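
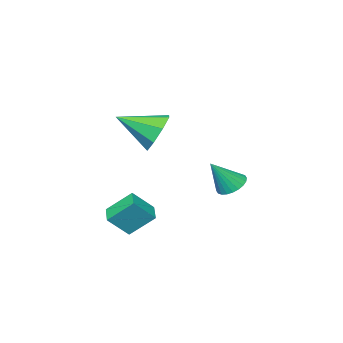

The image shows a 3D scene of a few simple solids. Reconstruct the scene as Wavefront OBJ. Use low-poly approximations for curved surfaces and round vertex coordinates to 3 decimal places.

v -4.363 3.29 -3.016
v -3.799 3.053 -3.466
v -3.417 2.97 -1.664
v -3.736 3.341 -3.442
v -3.769 3.622 -3.353
v -3.892 3.853 -3.212
v -4.086 3.997 -3.042
v -4.323 4.034 -2.867
v -4.566 3.958 -2.715
v -4.778 3.779 -2.609
v -4.927 3.527 -2.565
v -4.99 3.238 -2.589
v -4.957 2.957 -2.678
v -4.834 2.727 -2.819
v -4.639 2.582 -2.989
v -4.402 2.545 -3.164
v -4.16 2.622 -3.316
v -3.948 2.8 -3.422
v -0.435 3.002 0.787
v 0.045 3.8 1.315
v 0.735 1.738 1.633
v -0.59 3.488 1.727
v -1.135 2.892 1.589
v -1.269 2.361 0.98
v -0.915 2.205 0.259
v -0.28 2.516 -0.154
v 0.264 3.113 -0.016
v 0.399 3.644 0.593
v 0.486 2.146 -4.332
v 1.328 1.756 -3.408
v -0.206 2.989 -3.346
v 0.636 2.598 -2.422
v 1.084 2.902 -4.558
v 1.926 2.511 -3.634
v 0.392 3.744 -3.572
v 1.234 3.354 -2.648
f 2 1 4
f 2 4 3
f 4 1 5
f 4 5 3
f 5 1 6
f 5 6 3
f 6 1 7
f 6 7 3
f 7 1 8
f 7 8 3
f 8 1 9
f 8 9 3
f 9 1 10
f 9 10 3
f 10 1 11
f 10 11 3
f 11 1 12
f 11 12 3
f 12 1 13
f 12 13 3
f 13 1 14
f 13 14 3
f 14 1 15
f 14 15 3
f 15 1 16
f 15 16 3
f 16 1 17
f 16 17 3
f 17 1 18
f 17 18 3
f 18 1 2
f 18 2 3
f 20 19 22
f 20 22 21
f 22 19 23
f 22 23 21
f 23 19 24
f 23 24 21
f 24 19 25
f 24 25 21
f 25 19 26
f 25 26 21
f 26 19 27
f 26 27 21
f 27 19 28
f 27 28 21
f 28 19 20
f 28 20 21
f 30 32 29
f 33 30 29
f 29 32 31
f 31 33 29
f 30 36 32
f 34 30 33
f 34 36 30
f 32 36 31
f 35 33 31
f 31 36 35
f 35 34 33
f 36 34 35



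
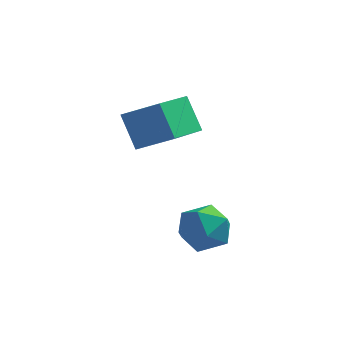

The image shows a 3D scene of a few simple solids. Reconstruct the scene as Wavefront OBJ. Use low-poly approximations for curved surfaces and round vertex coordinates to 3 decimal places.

v -3.274 1.374 3.611
v -3.9 -0.3 4.196
v -1.928 1.156 4.43
v -2.554 -0.517 5.015
v -2.646 0.717 2.405
v -3.272 -0.956 2.99
v -1.3 0.5 3.224
v -1.926 -1.174 3.809
v -0.502 -2.508 1.686
v 0.118 -2.601 0.896
v -1.338 -3.819 1.184
v -0.718 -3.912 0.394
v -0.378 -4.097 1.326
v 0.138 -3.287 1.636
v -1.358 -3.133 0.444
v -0.842 -2.323 0.754
v -0.411 -2.988 0.128
v 0.195 -3.583 0.673
v -1.415 -2.837 1.407
v -0.809 -3.432 1.952
f 2 4 1
f 5 2 1
f 1 4 3
f 3 5 1
f 2 8 4
f 6 2 5
f 6 8 2
f 4 8 3
f 7 5 3
f 3 8 7
f 7 6 5
f 8 6 7
f 9 20 14
f 9 14 10
f 9 10 16
f 9 16 19
f 9 19 20
f 10 14 18
f 14 20 13
f 20 19 11
f 19 16 15
f 16 10 17
f 12 18 13
f 12 13 11
f 12 11 15
f 12 15 17
f 12 17 18
f 13 18 14
f 11 13 20
f 15 11 19
f 17 15 16
f 18 17 10



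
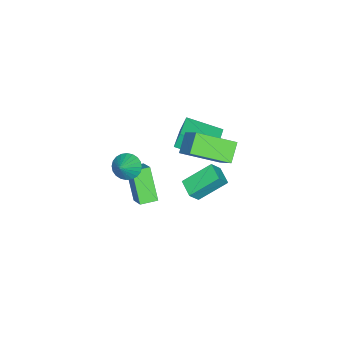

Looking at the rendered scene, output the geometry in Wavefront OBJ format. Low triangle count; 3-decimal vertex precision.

v -0.073 -3.171 -0.103
v 0.395 -3.543 -0.62
v 0.913 -3.049 0.703
v 0.43 -3.25 -0.707
v 0.389 -2.944 -0.703
v 0.278 -2.673 -0.607
v 0.113 -2.478 -0.435
v -0.081 -2.388 -0.212
v -0.273 -2.418 0.027
v -0.434 -2.562 0.247
v -0.541 -2.798 0.413
v -0.577 -3.092 0.5
v -0.535 -3.397 0.496
v -0.424 -3.668 0.4
v -0.259 -3.863 0.228
v -0.066 -3.953 0.005
v 0.126 -3.924 -0.234
v 0.288 -3.78 -0.454
v -3.863 -2.094 0.057
v -4.101 -1.855 1.031
v -4.316 -0.211 -0.516
v -4.554 0.028 0.457
v -2.206 -1.608 0.343
v -2.444 -1.369 1.316
v -2.659 0.275 -0.231
v -2.897 0.514 0.743
v -2.851 0.702 -1
v -2.339 0.441 -0.294
v -2.159 1.474 -1.217
v -1.647 1.214 -0.511
v -1.893 -0.474 -2.129
v -1.381 -0.734 -1.423
v -1.201 0.299 -2.346
v -0.689 0.038 -1.64
v -1.05 -0.725 1.283
v -1.995 -0.862 2.074
v -1.983 1.075 0.481
v -2.928 0.937 1.272
v -0.112 0.343 2.588
v -1.057 0.205 3.379
v -1.045 2.142 1.786
v -1.99 2.005 2.577
v -2.623 -3.14 -5.1
v -3.451 -4.035 -3.378
v -1.812 -2.323 -4.286
v -2.641 -3.218 -2.564
v -1.919 -3.822 -5.116
v -2.748 -4.717 -3.394
v -1.109 -3.005 -4.302
v -1.937 -3.9 -2.58
f 2 1 4
f 2 4 3
f 4 1 5
f 4 5 3
f 5 1 6
f 5 6 3
f 6 1 7
f 6 7 3
f 7 1 8
f 7 8 3
f 8 1 9
f 8 9 3
f 9 1 10
f 9 10 3
f 10 1 11
f 10 11 3
f 11 1 12
f 11 12 3
f 12 1 13
f 12 13 3
f 13 1 14
f 13 14 3
f 14 1 15
f 14 15 3
f 15 1 16
f 15 16 3
f 16 1 17
f 16 17 3
f 17 1 18
f 17 18 3
f 18 1 2
f 18 2 3
f 20 22 19
f 23 20 19
f 19 22 21
f 21 23 19
f 20 26 22
f 24 20 23
f 24 26 20
f 22 26 21
f 25 23 21
f 21 26 25
f 25 24 23
f 26 24 25
f 28 30 27
f 31 28 27
f 27 30 29
f 29 31 27
f 28 34 30
f 32 28 31
f 32 34 28
f 30 34 29
f 33 31 29
f 29 34 33
f 33 32 31
f 34 32 33
f 36 38 35
f 39 36 35
f 35 38 37
f 37 39 35
f 36 42 38
f 40 36 39
f 40 42 36
f 38 42 37
f 41 39 37
f 37 42 41
f 41 40 39
f 42 40 41
f 44 46 43
f 47 44 43
f 43 46 45
f 45 47 43
f 44 50 46
f 48 44 47
f 48 50 44
f 46 50 45
f 49 47 45
f 45 50 49
f 49 48 47
f 50 48 49



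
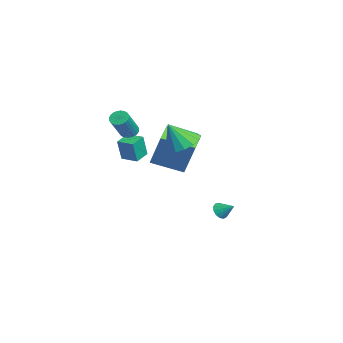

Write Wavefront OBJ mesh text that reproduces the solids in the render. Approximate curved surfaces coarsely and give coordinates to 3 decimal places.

v -0.464 2.995 -3.893
v -0.001 2.879 -4.204
v 0.064 3.645 -3.347
v -0.15 3.123 -4.351
v -0.399 3.326 -4.352
v -0.669 3.424 -4.207
v -0.873 3.385 -3.963
v -0.948 3.223 -3.696
v -0.869 2.988 -3.492
v -0.662 2.755 -3.415
v -0.392 2.598 -3.49
v -0.145 2.567 -3.692
v 0.001 2.672 -3.959
v 3.831 0.346 3.092
v 4.747 0.729 3.326
v 3.809 -0.426 4.448
v 4.4 1.077 3.519
v 3.901 1.23 3.597
v 3.383 1.145 3.54
v 2.985 0.847 3.363
v 2.814 0.414 3.114
v 2.915 -0.037 2.859
v 3.262 -0.385 2.666
v 3.762 -0.538 2.588
v 4.28 -0.453 2.644
v 4.678 -0.155 2.821
v 4.849 0.278 3.071
v -0.467 -0.47 0.879
v 0.214 0.01 2.883
v 0.048 1.262 0.29
v 0.729 1.741 2.293
v 0.871 -0.981 0.547
v 1.552 -0.502 2.55
v 1.386 0.75 -0.043
v 2.067 1.23 1.961
v -3.082 -1.6 1.311
v -2.627 -1.349 1.1
v -1.604 -2.01 2.519
v -2.058 -2.26 2.729
v -2.706 -1.192 1.23
v -1.683 -1.853 2.649
v -2.842 -1.097 1.372
v -1.819 -1.758 2.791
v -3.014 -1.079 1.505
v -1.991 -1.74 2.924
v -3.197 -1.139 1.608
v -2.174 -1.8 3.027
v -3.362 -1.27 1.666
v -2.339 -1.931 3.085
v -3.484 -1.451 1.67
v -2.461 -2.112 3.089
v -3.545 -1.655 1.619
v -2.522 -2.316 3.038
v -3.536 -1.85 1.521
v -2.513 -2.511 2.94
v -3.457 -2.007 1.391
v -2.434 -2.668 2.81
v -3.321 -2.102 1.249
v -2.298 -2.763 2.668
v -3.149 -2.12 1.116
v -2.126 -2.781 2.535
v -2.966 -2.06 1.013
v -1.943 -2.721 2.432
v -2.801 -1.929 0.955
v -1.778 -2.59 2.374
v -2.679 -1.748 0.951
v -1.656 -2.409 2.37
v -2.618 -1.544 1.002
v -1.595 -2.205 2.421
v -2.31 -2.117 -0.432
v -2.102 -2.367 0.93
v -3.029 -1.476 -0.205
v -2.821 -1.726 1.157
v -1.619 -1.354 -0.397
v -1.411 -1.604 0.965
v -2.338 -0.713 -0.17
v -2.13 -0.963 1.192
f 2 1 4
f 2 4 3
f 4 1 5
f 4 5 3
f 5 1 6
f 5 6 3
f 6 1 7
f 6 7 3
f 7 1 8
f 7 8 3
f 8 1 9
f 8 9 3
f 9 1 10
f 9 10 3
f 10 1 11
f 10 11 3
f 11 1 12
f 11 12 3
f 12 1 13
f 12 13 3
f 13 1 2
f 13 2 3
f 15 14 17
f 15 17 16
f 17 14 18
f 17 18 16
f 18 14 19
f 18 19 16
f 19 14 20
f 19 20 16
f 20 14 21
f 20 21 16
f 21 14 22
f 21 22 16
f 22 14 23
f 22 23 16
f 23 14 24
f 23 24 16
f 24 14 25
f 24 25 16
f 25 14 26
f 25 26 16
f 26 14 27
f 26 27 16
f 27 14 15
f 27 15 16
f 29 31 28
f 32 29 28
f 28 31 30
f 30 32 28
f 29 35 31
f 33 29 32
f 33 35 29
f 31 35 30
f 34 32 30
f 30 35 34
f 34 33 32
f 35 33 34
f 37 36 40
f 37 40 38
f 38 40 41
f 38 41 39
f 40 36 42
f 40 42 41
f 41 42 43
f 41 43 39
f 42 36 44
f 42 44 43
f 43 44 45
f 43 45 39
f 44 36 46
f 44 46 45
f 45 46 47
f 45 47 39
f 46 36 48
f 46 48 47
f 47 48 49
f 47 49 39
f 48 36 50
f 48 50 49
f 49 50 51
f 49 51 39
f 50 36 52
f 50 52 51
f 51 52 53
f 51 53 39
f 52 36 54
f 52 54 53
f 53 54 55
f 53 55 39
f 54 36 56
f 54 56 55
f 55 56 57
f 55 57 39
f 56 36 58
f 56 58 57
f 57 58 59
f 57 59 39
f 58 36 60
f 58 60 59
f 59 60 61
f 59 61 39
f 60 36 62
f 60 62 61
f 61 62 63
f 61 63 39
f 62 36 64
f 62 64 63
f 63 64 65
f 63 65 39
f 64 36 66
f 64 66 65
f 65 66 67
f 65 67 39
f 66 36 68
f 66 68 67
f 67 68 69
f 67 69 39
f 68 36 37
f 68 37 69
f 69 37 38
f 69 38 39
f 71 73 70
f 74 71 70
f 70 73 72
f 72 74 70
f 71 77 73
f 75 71 74
f 75 77 71
f 73 77 72
f 76 74 72
f 72 77 76
f 76 75 74
f 77 75 76



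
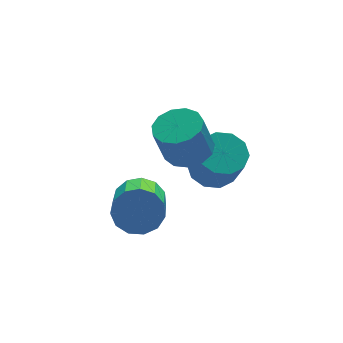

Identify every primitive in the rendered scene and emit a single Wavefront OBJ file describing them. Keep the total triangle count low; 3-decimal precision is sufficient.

v -0.81 -1.305 -0.236
v -0.046 -1.592 -0.388
v -0.066 -2.381 1.004
v -0.83 -2.095 1.156
v -0.002 -1.148 -0.135
v -0.021 -1.937 1.257
v -0.266 -0.764 0.079
v -0.285 -1.553 1.471
v -0.738 -0.587 0.173
v -0.757 -1.376 1.565
v -1.238 -0.684 0.111
v -1.257 -1.473 1.502
v -1.574 -1.019 -0.084
v -1.594 -1.808 1.308
v -1.619 -1.463 -0.337
v -1.638 -2.252 1.055
v -1.355 -1.847 -0.551
v -1.374 -2.636 0.841
v -0.883 -2.024 -0.645
v -0.902 -2.813 0.747
v -0.383 -1.927 -0.582
v -0.402 -2.716 0.809
v -3.667 -2.23 -0.025
v -3.444 -1.858 0.671
v -4.09 -3.358 1.681
v -4.313 -3.73 0.985
v -3.879 -1.727 0.587
v -4.525 -3.227 1.597
v -4.247 -1.756 0.309
v -4.893 -3.255 1.318
v -4.43 -1.935 -0.075
v -5.077 -3.435 0.934
v -4.372 -2.208 -0.444
v -5.018 -3.708 0.566
v -4.089 -2.488 -0.679
v -4.735 -3.988 0.331
v -3.673 -2.686 -0.706
v -4.319 -4.186 0.304
v -3.254 -2.74 -0.517
v -3.9 -4.239 0.492
v -2.967 -2.631 -0.172
v -3.613 -4.131 0.837
v -2.902 -2.395 0.22
v -3.548 -3.895 1.229
v -3.08 -2.107 0.534
v -3.726 -3.607 1.544
v -2.027 -2.202 1.851
v -1.291 -2.463 2.063
v -1.696 -2.519 3.402
v -2.433 -2.258 3.189
v -1.277 -2.008 2.086
v -1.682 -2.064 3.425
v -1.502 -1.614 2.034
v -1.907 -1.67 3.373
v -1.893 -1.407 1.925
v -2.299 -1.463 3.263
v -2.327 -1.452 1.791
v -2.733 -1.508 3.13
v -2.666 -1.735 1.677
v -3.072 -1.791 3.016
v -2.802 -2.167 1.617
v -3.208 -2.223 2.956
v -2.692 -2.61 1.632
v -3.098 -2.666 2.971
v -2.371 -2.923 1.716
v -2.777 -2.979 3.055
v -1.941 -3.007 1.843
v -2.346 -3.063 3.182
v -1.538 -2.836 1.972
v -1.944 -2.892 3.311
f 2 1 5
f 2 5 3
f 3 5 6
f 3 6 4
f 5 1 7
f 5 7 6
f 6 7 8
f 6 8 4
f 7 1 9
f 7 9 8
f 8 9 10
f 8 10 4
f 9 1 11
f 9 11 10
f 10 11 12
f 10 12 4
f 11 1 13
f 11 13 12
f 12 13 14
f 12 14 4
f 13 1 15
f 13 15 14
f 14 15 16
f 14 16 4
f 15 1 17
f 15 17 16
f 16 17 18
f 16 18 4
f 17 1 19
f 17 19 18
f 18 19 20
f 18 20 4
f 19 1 21
f 19 21 20
f 20 21 22
f 20 22 4
f 21 1 2
f 21 2 22
f 22 2 3
f 22 3 4
f 24 23 27
f 24 27 25
f 25 27 28
f 25 28 26
f 27 23 29
f 27 29 28
f 28 29 30
f 28 30 26
f 29 23 31
f 29 31 30
f 30 31 32
f 30 32 26
f 31 23 33
f 31 33 32
f 32 33 34
f 32 34 26
f 33 23 35
f 33 35 34
f 34 35 36
f 34 36 26
f 35 23 37
f 35 37 36
f 36 37 38
f 36 38 26
f 37 23 39
f 37 39 38
f 38 39 40
f 38 40 26
f 39 23 41
f 39 41 40
f 40 41 42
f 40 42 26
f 41 23 43
f 41 43 42
f 42 43 44
f 42 44 26
f 43 23 45
f 43 45 44
f 44 45 46
f 44 46 26
f 45 23 24
f 45 24 46
f 46 24 25
f 46 25 26
f 48 47 51
f 48 51 49
f 49 51 52
f 49 52 50
f 51 47 53
f 51 53 52
f 52 53 54
f 52 54 50
f 53 47 55
f 53 55 54
f 54 55 56
f 54 56 50
f 55 47 57
f 55 57 56
f 56 57 58
f 56 58 50
f 57 47 59
f 57 59 58
f 58 59 60
f 58 60 50
f 59 47 61
f 59 61 60
f 60 61 62
f 60 62 50
f 61 47 63
f 61 63 62
f 62 63 64
f 62 64 50
f 63 47 65
f 63 65 64
f 64 65 66
f 64 66 50
f 65 47 67
f 65 67 66
f 66 67 68
f 66 68 50
f 67 47 69
f 67 69 68
f 68 69 70
f 68 70 50
f 69 47 48
f 69 48 70
f 70 48 49
f 70 49 50



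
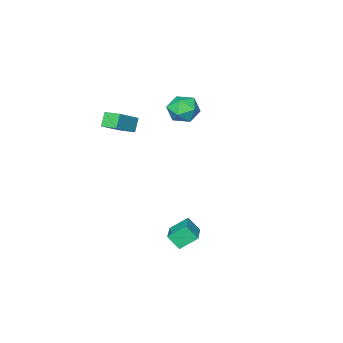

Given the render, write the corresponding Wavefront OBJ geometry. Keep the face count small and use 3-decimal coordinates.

v -0.86 3.325 -3.678
v -0.539 2.763 -2.916
v 0.17 4.375 -3.337
v 0.491 3.813 -2.574
v -0.071 2.787 -4.406
v 0.25 2.225 -3.643
v 0.959 3.837 -4.064
v 1.28 3.275 -3.302
v -4.356 -0.743 2.067
v -3.473 -0.542 1.671
v -3.707 -1.938 2.909
v -2.824 -1.737 2.513
v -3.236 -1.103 3.15
v -3.636 -0.365 2.63
v -3.544 -2.115 1.95
v -3.944 -1.377 1.43
v -2.971 -1.391 1.599
v -2.78 -0.765 2.34
v -4.4 -1.715 2.24
v -4.209 -1.089 2.981
v 0.801 -1.091 2.383
v 0.347 -1.363 3.135
v 0.529 -0.195 2.543
v 0.075 -0.467 3.295
v 2.205 -0.833 3.325
v 1.751 -1.105 4.077
v 1.933 0.063 3.485
v 1.479 -0.209 4.237
f 2 4 1
f 5 2 1
f 1 4 3
f 3 5 1
f 2 8 4
f 6 2 5
f 6 8 2
f 4 8 3
f 7 5 3
f 3 8 7
f 7 6 5
f 8 6 7
f 9 20 14
f 9 14 10
f 9 10 16
f 9 16 19
f 9 19 20
f 10 14 18
f 14 20 13
f 20 19 11
f 19 16 15
f 16 10 17
f 12 18 13
f 12 13 11
f 12 11 15
f 12 15 17
f 12 17 18
f 13 18 14
f 11 13 20
f 15 11 19
f 17 15 16
f 18 17 10
f 22 24 21
f 25 22 21
f 21 24 23
f 23 25 21
f 22 28 24
f 26 22 25
f 26 28 22
f 24 28 23
f 27 25 23
f 23 28 27
f 27 26 25
f 28 26 27



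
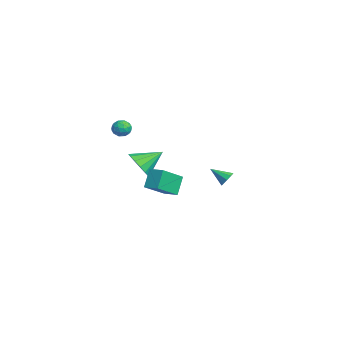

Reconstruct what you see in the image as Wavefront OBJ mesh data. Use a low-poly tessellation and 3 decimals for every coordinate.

v 1.491 3.1 -0.219
v 1.987 2.922 -0.028
v 0.929 2.24 0.439
v 1.846 3.192 0.205
v 1.539 3.419 0.24
v 1.21 3.497 0.06
v 1.012 3.389 -0.25
v 1.038 3.146 -0.545
v 1.276 2.882 -0.688
v 1.615 2.72 -0.611
v 1.895 2.736 -0.35
v 2.484 -0.502 0.976
v 3.249 -1.805 2.008
v 3.21 0.067 1.156
v 3.976 -1.236 2.188
v 3.104 -0.964 -0.068
v 3.87 -2.267 0.964
v 3.831 -0.395 0.112
v 4.596 -1.698 1.144
v -4.182 -1.51 2.342
v -3.58 -1.301 2.272
v -3.94 -2.379 1.828
v -3.338 -2.17 1.758
v -3.554 -2.337 2.338
v -3.704 -1.8 2.656
v -3.816 -1.88 1.444
v -3.966 -1.343 1.762
v -3.354 -1.53 1.717
v -3.192 -1.812 2.27
v -4.328 -1.868 1.83
v -4.166 -2.15 2.383
v -3.902 -1.33 2.352
v -3.618 -2.35 1.748
v -3.745 -2.449 2.089
v -3.391 -2.326 2.048
v -3.975 -1.623 2.578
v -3.621 -1.5 2.537
v -3.606 -2.108 2.576
v -3.899 -2.18 1.563
v -3.545 -2.057 1.522
v -4.129 -1.354 2.052
v -3.775 -1.231 2.011
v -3.914 -1.572 1.524
v -3.415 -1.341 1.985
v -3.273 -1.851 1.683
v -3.554 -1.681 1.498
v -3.642 -1.366 1.685
v -3.32 -1.507 2.31
v -3.178 -2.017 2.008
v -3.305 -2.116 2.349
v -3.393 -1.8 2.535
v -3.187 -1.641 1.984
v -4.342 -1.663 2.092
v -4.2 -2.173 1.79
v -4.127 -1.88 1.565
v -4.215 -1.564 1.751
v -4.247 -1.829 2.417
v -4.105 -2.339 2.115
v -3.878 -2.314 2.415
v -3.966 -1.999 2.602
v -4.333 -2.039 2.116
v -3.894 -0.815 -1.185
v -3.084 -0.421 -1.725
v -4.026 0.675 -0.295
v -3.525 -0.287 -2.014
v -4.064 -0.294 -2.081
v -4.558 -0.442 -1.908
v -4.874 -0.689 -1.541
v -4.927 -0.969 -1.079
v -4.704 -1.209 -0.645
v -4.264 -1.343 -0.356
v -3.724 -1.335 -0.289
v -3.23 -1.188 -0.462
v -2.914 -0.941 -0.829
v -2.861 -0.66 -1.291
f 2 1 4
f 2 4 3
f 4 1 5
f 4 5 3
f 5 1 6
f 5 6 3
f 6 1 7
f 6 7 3
f 7 1 8
f 7 8 3
f 8 1 9
f 8 9 3
f 9 1 10
f 9 10 3
f 10 1 11
f 10 11 3
f 11 1 2
f 11 2 3
f 13 15 12
f 16 13 12
f 12 15 14
f 14 16 12
f 13 19 15
f 17 13 16
f 17 19 13
f 15 19 14
f 18 16 14
f 14 19 18
f 18 17 16
f 19 17 18
f 20 57 36
f 57 31 60
f 36 60 25
f 57 60 36
f 20 36 32
f 36 25 37
f 32 37 21
f 36 37 32
f 20 32 41
f 32 21 42
f 41 42 27
f 32 42 41
f 20 41 53
f 41 27 56
f 53 56 30
f 41 56 53
f 20 53 57
f 53 30 61
f 57 61 31
f 53 61 57
f 21 37 48
f 37 25 51
f 48 51 29
f 37 51 48
f 25 60 38
f 60 31 59
f 38 59 24
f 60 59 38
f 31 61 58
f 61 30 54
f 58 54 22
f 61 54 58
f 30 56 55
f 56 27 43
f 55 43 26
f 56 43 55
f 27 42 47
f 42 21 44
f 47 44 28
f 42 44 47
f 23 49 35
f 49 29 50
f 35 50 24
f 49 50 35
f 23 35 33
f 35 24 34
f 33 34 22
f 35 34 33
f 23 33 40
f 33 22 39
f 40 39 26
f 33 39 40
f 23 40 45
f 40 26 46
f 45 46 28
f 40 46 45
f 23 45 49
f 45 28 52
f 49 52 29
f 45 52 49
f 24 50 38
f 50 29 51
f 38 51 25
f 50 51 38
f 22 34 58
f 34 24 59
f 58 59 31
f 34 59 58
f 26 39 55
f 39 22 54
f 55 54 30
f 39 54 55
f 28 46 47
f 46 26 43
f 47 43 27
f 46 43 47
f 29 52 48
f 52 28 44
f 48 44 21
f 52 44 48
f 63 62 65
f 63 65 64
f 65 62 66
f 65 66 64
f 66 62 67
f 66 67 64
f 67 62 68
f 67 68 64
f 68 62 69
f 68 69 64
f 69 62 70
f 69 70 64
f 70 62 71
f 70 71 64
f 71 62 72
f 71 72 64
f 72 62 73
f 72 73 64
f 73 62 74
f 73 74 64
f 74 62 75
f 74 75 64
f 75 62 63
f 75 63 64



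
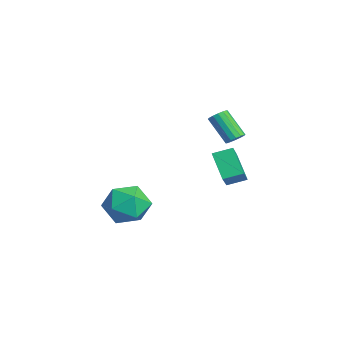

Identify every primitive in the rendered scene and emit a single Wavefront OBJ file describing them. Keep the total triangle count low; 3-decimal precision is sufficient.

v -0.623 4.002 0.584
v -0.259 4.142 0.928
v -1.193 3.538 2.16
v -1.557 3.398 1.816
v -0.422 4.355 0.909
v -1.356 3.751 2.141
v -0.639 4.473 0.802
v -1.573 3.869 2.035
v -0.852 4.466 0.638
v -1.786 3.862 1.87
v -1.004 4.334 0.458
v -1.937 3.73 1.691
v -1.053 4.113 0.313
v -1.986 3.509 1.545
v -0.987 3.862 0.24
v -1.921 3.258 1.472
v -0.824 3.649 0.259
v -1.758 3.045 1.491
v -0.607 3.531 0.365
v -1.541 2.927 1.598
v -0.394 3.538 0.53
v -1.328 2.934 1.762
v -0.243 3.67 0.709
v -1.176 3.066 1.942
v -0.194 3.891 0.855
v -1.127 3.287 2.087
v 2.173 -1.098 -1.41
v 3.072 -1.331 -2.152
v 2.768 -2.509 -0.248
v 3.667 -2.742 -0.99
v 3.658 -1.731 -0.365
v 3.29 -0.859 -1.084
v 2.55 -2.981 -1.316
v 2.182 -2.109 -2.035
v 3.305 -2.494 -2.094
v 3.99 -1.722 -1.506
v 1.85 -2.118 -0.894
v 2.535 -1.346 -0.306
v -0.546 3.569 -2.349
v -1.678 3.363 -1.194
v -0.394 4.536 -2.027
v -1.526 4.329 -0.872
v 0.546 3.071 -1.368
v -0.586 2.864 -0.213
v 0.698 4.037 -1.046
v -0.434 3.831 0.109
f 2 1 5
f 2 5 3
f 3 5 6
f 3 6 4
f 5 1 7
f 5 7 6
f 6 7 8
f 6 8 4
f 7 1 9
f 7 9 8
f 8 9 10
f 8 10 4
f 9 1 11
f 9 11 10
f 10 11 12
f 10 12 4
f 11 1 13
f 11 13 12
f 12 13 14
f 12 14 4
f 13 1 15
f 13 15 14
f 14 15 16
f 14 16 4
f 15 1 17
f 15 17 16
f 16 17 18
f 16 18 4
f 17 1 19
f 17 19 18
f 18 19 20
f 18 20 4
f 19 1 21
f 19 21 20
f 20 21 22
f 20 22 4
f 21 1 23
f 21 23 22
f 22 23 24
f 22 24 4
f 23 1 25
f 23 25 24
f 24 25 26
f 24 26 4
f 25 1 2
f 25 2 26
f 26 2 3
f 26 3 4
f 27 38 32
f 27 32 28
f 27 28 34
f 27 34 37
f 27 37 38
f 28 32 36
f 32 38 31
f 38 37 29
f 37 34 33
f 34 28 35
f 30 36 31
f 30 31 29
f 30 29 33
f 30 33 35
f 30 35 36
f 31 36 32
f 29 31 38
f 33 29 37
f 35 33 34
f 36 35 28
f 40 42 39
f 43 40 39
f 39 42 41
f 41 43 39
f 40 46 42
f 44 40 43
f 44 46 40
f 42 46 41
f 45 43 41
f 41 46 45
f 45 44 43
f 46 44 45



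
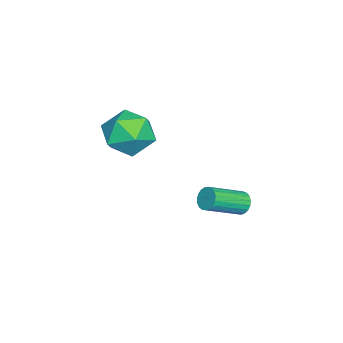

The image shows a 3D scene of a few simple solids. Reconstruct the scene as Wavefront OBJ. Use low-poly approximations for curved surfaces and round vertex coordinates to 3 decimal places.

v 1.014 -0.769 1.492
v 1.932 -1.334 2.041
v 0.048 -2.466 1.359
v 0.966 -3.031 1.908
v 0.276 -2.255 2.528
v 0.873 -1.207 2.61
v 1.107 -2.593 0.79
v 1.704 -1.545 0.872
v 1.989 -2.461 1.607
v 1.475 -2.253 2.681
v 0.505 -1.547 0.719
v -0.009 -1.339 1.793
v -1.376 2.138 -3.484
v -0.963 2.234 -3.88
v 0.168 1.039 -2.992
v -0.244 0.942 -2.596
v -0.914 2.403 -3.714
v 0.217 1.208 -2.827
v -0.945 2.526 -3.509
v 0.186 1.33 -2.621
v -1.051 2.582 -3.3
v 0.08 1.386 -2.412
v -1.213 2.561 -3.122
v -0.082 1.365 -2.234
v -1.403 2.467 -3.007
v -0.271 1.271 -2.119
v -1.588 2.316 -2.974
v -0.457 1.12 -2.086
v -1.736 2.134 -3.03
v -0.605 0.938 -2.142
v -1.822 1.953 -3.164
v -0.691 0.757 -2.276
v -1.831 1.804 -3.353
v -0.7 0.608 -2.465
v -1.761 1.712 -3.565
v -0.63 0.517 -2.677
v -1.625 1.695 -3.763
v -0.494 0.499 -2.875
v -1.445 1.754 -3.913
v -0.314 0.558 -3.025
v -1.253 1.879 -3.988
v -0.122 0.683 -3.101
v -1.083 2.049 -3.977
v 0.048 0.853 -3.089
f 1 12 6
f 1 6 2
f 1 2 8
f 1 8 11
f 1 11 12
f 2 6 10
f 6 12 5
f 12 11 3
f 11 8 7
f 8 2 9
f 4 10 5
f 4 5 3
f 4 3 7
f 4 7 9
f 4 9 10
f 5 10 6
f 3 5 12
f 7 3 11
f 9 7 8
f 10 9 2
f 14 13 17
f 14 17 15
f 15 17 18
f 15 18 16
f 17 13 19
f 17 19 18
f 18 19 20
f 18 20 16
f 19 13 21
f 19 21 20
f 20 21 22
f 20 22 16
f 21 13 23
f 21 23 22
f 22 23 24
f 22 24 16
f 23 13 25
f 23 25 24
f 24 25 26
f 24 26 16
f 25 13 27
f 25 27 26
f 26 27 28
f 26 28 16
f 27 13 29
f 27 29 28
f 28 29 30
f 28 30 16
f 29 13 31
f 29 31 30
f 30 31 32
f 30 32 16
f 31 13 33
f 31 33 32
f 32 33 34
f 32 34 16
f 33 13 35
f 33 35 34
f 34 35 36
f 34 36 16
f 35 13 37
f 35 37 36
f 36 37 38
f 36 38 16
f 37 13 39
f 37 39 38
f 38 39 40
f 38 40 16
f 39 13 41
f 39 41 40
f 40 41 42
f 40 42 16
f 41 13 43
f 41 43 42
f 42 43 44
f 42 44 16
f 43 13 14
f 43 14 44
f 44 14 15
f 44 15 16



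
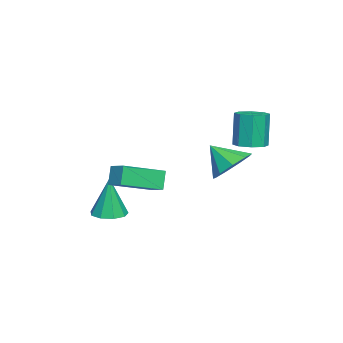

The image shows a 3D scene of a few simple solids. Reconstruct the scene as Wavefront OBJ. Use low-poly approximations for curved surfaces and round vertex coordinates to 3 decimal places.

v 2.621 -1.993 -1.72
v 3.159 -2.664 -1.706
v 2.599 -1.967 0.42
v 3.464 -2.161 -1.709
v 3.374 -1.579 -1.717
v 2.932 -1.192 -1.727
v 2.344 -1.179 -1.733
v 1.885 -1.548 -1.733
v 1.771 -2.125 -1.727
v 2.054 -2.64 -1.717
v 2.602 -2.853 -1.709
v 4.396 -1.54 0.77
v 3.92 -1.538 1.717
v 3.022 0.003 0.074
v 2.546 0.006 1.021
v 5.054 -0.806 1.099
v 4.578 -0.803 2.046
v 3.68 0.738 0.403
v 3.204 0.74 1.35
v 3.488 3.758 1.991
v 4.533 3.421 1.927
v 3.212 2.702 3.049
v 4.468 3.96 2.448
v 3.944 4.404 2.756
v 3.207 4.546 2.706
v 2.601 4.32 2.322
v 2.41 3.831 1.783
v 2.723 3.308 1.342
v 3.394 2.996 1.204
v 4.109 3.041 1.435
v -0.429 3.804 1.881
v 0.344 3.999 2.026
v 0.002 3.99 3.864
v -0.771 3.796 3.719
v -0.018 4.498 1.961
v -0.36 4.489 3.799
v -0.62 4.591 1.849
v -0.963 4.582 3.687
v -1.111 4.223 1.756
v -1.453 4.214 3.594
v -1.202 3.61 1.736
v -1.544 3.601 3.574
v -0.84 3.111 1.801
v -1.182 3.102 3.639
v -0.237 3.018 1.913
v -0.58 3.009 3.751
v 0.253 3.386 2.006
v -0.089 3.377 3.844
f 2 1 4
f 2 4 3
f 4 1 5
f 4 5 3
f 5 1 6
f 5 6 3
f 6 1 7
f 6 7 3
f 7 1 8
f 7 8 3
f 8 1 9
f 8 9 3
f 9 1 10
f 9 10 3
f 10 1 11
f 10 11 3
f 11 1 2
f 11 2 3
f 13 15 12
f 16 13 12
f 12 15 14
f 14 16 12
f 13 19 15
f 17 13 16
f 17 19 13
f 15 19 14
f 18 16 14
f 14 19 18
f 18 17 16
f 19 17 18
f 21 20 23
f 21 23 22
f 23 20 24
f 23 24 22
f 24 20 25
f 24 25 22
f 25 20 26
f 25 26 22
f 26 20 27
f 26 27 22
f 27 20 28
f 27 28 22
f 28 20 29
f 28 29 22
f 29 20 30
f 29 30 22
f 30 20 21
f 30 21 22
f 32 31 35
f 32 35 33
f 33 35 36
f 33 36 34
f 35 31 37
f 35 37 36
f 36 37 38
f 36 38 34
f 37 31 39
f 37 39 38
f 38 39 40
f 38 40 34
f 39 31 41
f 39 41 40
f 40 41 42
f 40 42 34
f 41 31 43
f 41 43 42
f 42 43 44
f 42 44 34
f 43 31 45
f 43 45 44
f 44 45 46
f 44 46 34
f 45 31 47
f 45 47 46
f 46 47 48
f 46 48 34
f 47 31 32
f 47 32 48
f 48 32 33
f 48 33 34



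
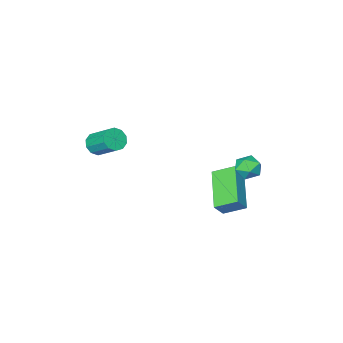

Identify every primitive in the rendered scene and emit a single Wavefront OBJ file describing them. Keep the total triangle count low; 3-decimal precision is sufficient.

v -2.268 0.49 -0.59
v -1.763 0.509 0.056
v -2.971 1.231 -0.063
v -2.466 1.251 0.583
v -1.214 2.109 -1.463
v -0.709 2.129 -0.817
v -1.917 2.851 -0.936
v -1.412 2.87 -0.29
v 3.442 -0.459 3.465
v 3.896 -0.633 3.799
v 3.692 0.425 4.629
v 3.238 0.599 4.295
v 4.025 -0.408 3.543
v 3.821 0.65 4.372
v 3.93 -0.202 3.257
v 3.726 0.856 4.087
v 3.649 -0.094 3.051
v 3.446 0.964 3.88
v 3.289 -0.126 3.003
v 3.086 0.932 3.833
v 2.988 -0.285 3.131
v 2.784 0.773 3.961
v 2.859 -0.51 3.388
v 2.655 0.548 4.217
v 2.954 -0.716 3.673
v 2.75 0.342 4.503
v 3.234 -0.824 3.88
v 3.031 0.234 4.709
v 3.594 -0.792 3.927
v 3.391 0.266 4.757
v -3.053 2.301 1.053
v -2.621 2.8 0.875
v -2.199 1.68 1.385
v -1.767 2.179 1.207
v -2.186 2.264 1.74
v -2.714 2.648 1.535
v -2.106 1.832 0.725
v -2.634 2.216 0.52
v -2.036 2.51 0.672
v -2.085 2.777 1.299
v -2.735 1.703 0.961
v -2.784 1.97 1.588
f 2 4 1
f 5 2 1
f 1 4 3
f 3 5 1
f 2 8 4
f 6 2 5
f 6 8 2
f 4 8 3
f 7 5 3
f 3 8 7
f 7 6 5
f 8 6 7
f 10 9 13
f 10 13 11
f 11 13 14
f 11 14 12
f 13 9 15
f 13 15 14
f 14 15 16
f 14 16 12
f 15 9 17
f 15 17 16
f 16 17 18
f 16 18 12
f 17 9 19
f 17 19 18
f 18 19 20
f 18 20 12
f 19 9 21
f 19 21 20
f 20 21 22
f 20 22 12
f 21 9 23
f 21 23 22
f 22 23 24
f 22 24 12
f 23 9 25
f 23 25 24
f 24 25 26
f 24 26 12
f 25 9 27
f 25 27 26
f 26 27 28
f 26 28 12
f 27 9 29
f 27 29 28
f 28 29 30
f 28 30 12
f 29 9 10
f 29 10 30
f 30 10 11
f 30 11 12
f 31 42 36
f 31 36 32
f 31 32 38
f 31 38 41
f 31 41 42
f 32 36 40
f 36 42 35
f 42 41 33
f 41 38 37
f 38 32 39
f 34 40 35
f 34 35 33
f 34 33 37
f 34 37 39
f 34 39 40
f 35 40 36
f 33 35 42
f 37 33 41
f 39 37 38
f 40 39 32



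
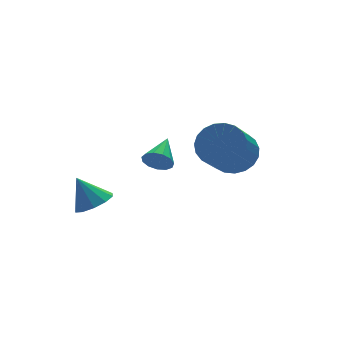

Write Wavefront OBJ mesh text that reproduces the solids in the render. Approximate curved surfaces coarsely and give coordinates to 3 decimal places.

v -0.552 -3.51 3.089
v -0.238 -3.561 2.569
v 0.352 -2.65 3.551
v -0.46 -3.303 2.523
v -0.711 -3.11 2.657
v -0.912 -3.045 2.928
v -0.998 -3.127 3.25
v -0.943 -3.331 3.522
v -0.763 -3.592 3.656
v -0.516 -3.826 3.61
v -0.281 -3.961 3.398
v -0.131 -3.952 3.089
v -0.115 -3.803 2.78
v -0.493 1.694 -2.238
v 0.247 2.152 -2.231
v -0.907 2.346 -1.022
v -0.119 2.433 -2.506
v -0.629 2.431 -2.679
v -1.086 2.149 -2.684
v -1.316 1.692 -2.518
v -1.233 1.237 -2.245
v -0.866 0.956 -1.969
v -0.357 0.957 -1.796
v 0.1 1.24 -1.792
v 0.331 1.696 -1.958
v 4.081 -1.222 0.833
v 4.564 -0.724 1.594
v 3.443 -1.58 2.867
v 2.959 -2.078 2.107
v 4.248 -0.453 1.497
v 3.126 -1.308 2.771
v 3.902 -0.314 1.286
v 2.78 -1.17 2.559
v 3.587 -0.333 0.996
v 2.466 -1.188 2.269
v 3.358 -0.505 0.678
v 2.236 -1.361 1.951
v 3.253 -0.802 0.387
v 2.132 -1.657 1.66
v 3.292 -1.171 0.173
v 2.17 -2.026 1.446
v 3.467 -1.549 0.073
v 2.345 -2.404 1.347
v 3.748 -1.87 0.105
v 2.627 -2.726 1.378
v 4.087 -2.08 0.263
v 2.965 -2.935 1.536
v 4.424 -2.141 0.519
v 3.303 -2.996 1.792
v 4.703 -2.043 0.83
v 3.581 -2.899 2.103
v 4.873 -1.804 1.141
v 3.752 -2.659 2.414
v 4.907 -1.464 1.399
v 3.786 -2.319 2.672
v 4.798 -1.082 1.559
v 3.676 -1.937 2.833
f 2 1 4
f 2 4 3
f 4 1 5
f 4 5 3
f 5 1 6
f 5 6 3
f 6 1 7
f 6 7 3
f 7 1 8
f 7 8 3
f 8 1 9
f 8 9 3
f 9 1 10
f 9 10 3
f 10 1 11
f 10 11 3
f 11 1 12
f 11 12 3
f 12 1 13
f 12 13 3
f 13 1 2
f 13 2 3
f 15 14 17
f 15 17 16
f 17 14 18
f 17 18 16
f 18 14 19
f 18 19 16
f 19 14 20
f 19 20 16
f 20 14 21
f 20 21 16
f 21 14 22
f 21 22 16
f 22 14 23
f 22 23 16
f 23 14 24
f 23 24 16
f 24 14 25
f 24 25 16
f 25 14 15
f 25 15 16
f 27 26 30
f 27 30 28
f 28 30 31
f 28 31 29
f 30 26 32
f 30 32 31
f 31 32 33
f 31 33 29
f 32 26 34
f 32 34 33
f 33 34 35
f 33 35 29
f 34 26 36
f 34 36 35
f 35 36 37
f 35 37 29
f 36 26 38
f 36 38 37
f 37 38 39
f 37 39 29
f 38 26 40
f 38 40 39
f 39 40 41
f 39 41 29
f 40 26 42
f 40 42 41
f 41 42 43
f 41 43 29
f 42 26 44
f 42 44 43
f 43 44 45
f 43 45 29
f 44 26 46
f 44 46 45
f 45 46 47
f 45 47 29
f 46 26 48
f 46 48 47
f 47 48 49
f 47 49 29
f 48 26 50
f 48 50 49
f 49 50 51
f 49 51 29
f 50 26 52
f 50 52 51
f 51 52 53
f 51 53 29
f 52 26 54
f 52 54 53
f 53 54 55
f 53 55 29
f 54 26 56
f 54 56 55
f 55 56 57
f 55 57 29
f 56 26 27
f 56 27 57
f 57 27 28
f 57 28 29



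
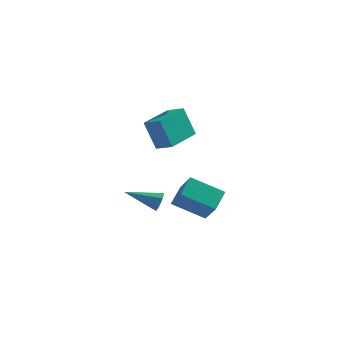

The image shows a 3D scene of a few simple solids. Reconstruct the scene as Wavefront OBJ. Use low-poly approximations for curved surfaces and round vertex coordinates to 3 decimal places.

v -2.415 0.499 -2.67
v -2.198 0.156 -2.176
v -4.245 0.321 -1.99
v -2.209 0.636 -2.08
v -2.341 1.036 -2.329
v -2.517 1.122 -2.779
v -2.633 0.843 -3.164
v -2.622 0.363 -3.261
v -2.49 -0.037 -3.011
v -2.314 -0.123 -2.562
v -2.556 0.322 1.443
v -3.245 0.659 3.094
v -1.621 2.18 1.454
v -2.31 2.517 3.105
v -1.65 -0.137 1.915
v -2.339 0.2 3.566
v -0.715 1.721 1.926
v -1.404 2.058 3.577
v -0.331 2.846 -5.217
v -2.206 2.879 -4.272
v 0.011 4.032 -4.579
v -1.864 4.066 -3.635
v 0.344 1.914 -3.845
v -1.531 1.948 -2.901
v 0.686 3.101 -3.208
v -1.189 3.134 -2.263
f 2 1 4
f 2 4 3
f 4 1 5
f 4 5 3
f 5 1 6
f 5 6 3
f 6 1 7
f 6 7 3
f 7 1 8
f 7 8 3
f 8 1 9
f 8 9 3
f 9 1 10
f 9 10 3
f 10 1 2
f 10 2 3
f 12 14 11
f 15 12 11
f 11 14 13
f 13 15 11
f 12 18 14
f 16 12 15
f 16 18 12
f 14 18 13
f 17 15 13
f 13 18 17
f 17 16 15
f 18 16 17
f 20 22 19
f 23 20 19
f 19 22 21
f 21 23 19
f 20 26 22
f 24 20 23
f 24 26 20
f 22 26 21
f 25 23 21
f 21 26 25
f 25 24 23
f 26 24 25



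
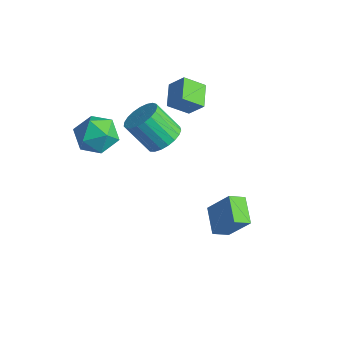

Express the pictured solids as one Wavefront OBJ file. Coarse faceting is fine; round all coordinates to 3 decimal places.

v -2.783 3.37 0.772
v -3.331 2.376 1.609
v -3.798 4.315 1.23
v -4.345 3.321 2.067
v -2.015 3.739 1.713
v -2.562 2.745 2.55
v -3.029 4.684 2.171
v -3.577 3.69 3.008
v -2.276 1.355 0.297
v -1.392 1.319 0.881
v -2.44 0.63 2.426
v -3.324 0.665 1.843
v -1.54 1.727 0.963
v -2.587 1.037 2.508
v -1.814 2.07 0.929
v -2.862 1.38 2.475
v -2.169 2.289 0.787
v -3.217 1.599 2.332
v -2.542 2.347 0.56
v -3.59 1.657 2.105
v -2.87 2.233 0.287
v -3.917 1.544 1.832
v -3.094 1.967 0.016
v -4.142 1.278 1.561
v -3.177 1.596 -0.206
v -4.225 0.907 1.339
v -3.105 1.183 -0.341
v -4.152 0.493 1.204
v -2.889 0.799 -0.366
v -3.936 0.11 1.18
v -2.567 0.512 -0.276
v -3.615 -0.178 1.269
v -2.195 0.37 -0.087
v -3.242 -0.319 1.458
v -1.837 0.399 0.169
v -2.884 -0.291 1.714
v -1.555 0.593 0.446
v -2.602 -0.097 1.992
v -1.397 0.918 0.698
v -2.445 0.229 2.244
v -2.522 -1.69 3.577
v -1.712 -2.614 3.515
v -3.608 -2.546 2.145
v -2.798 -3.47 2.083
v -3.512 -3.343 3.077
v -2.841 -2.814 3.962
v -2.479 -2.346 1.698
v -1.808 -1.817 2.583
v -1.686 -3.019 2.354
v -2.324 -3.635 3.207
v -2.996 -1.525 2.453
v -3.634 -2.141 3.306
v 1.135 1.368 -2.828
v 2.18 1.875 -1.274
v 1.4 2.218 -3.284
v 2.445 2.724 -1.73
v 2.415 0.636 -3.45
v 3.46 1.142 -1.896
v 2.68 1.485 -3.906
v 3.725 1.992 -2.352
f 2 4 1
f 5 2 1
f 1 4 3
f 3 5 1
f 2 8 4
f 6 2 5
f 6 8 2
f 4 8 3
f 7 5 3
f 3 8 7
f 7 6 5
f 8 6 7
f 10 9 13
f 10 13 11
f 11 13 14
f 11 14 12
f 13 9 15
f 13 15 14
f 14 15 16
f 14 16 12
f 15 9 17
f 15 17 16
f 16 17 18
f 16 18 12
f 17 9 19
f 17 19 18
f 18 19 20
f 18 20 12
f 19 9 21
f 19 21 20
f 20 21 22
f 20 22 12
f 21 9 23
f 21 23 22
f 22 23 24
f 22 24 12
f 23 9 25
f 23 25 24
f 24 25 26
f 24 26 12
f 25 9 27
f 25 27 26
f 26 27 28
f 26 28 12
f 27 9 29
f 27 29 28
f 28 29 30
f 28 30 12
f 29 9 31
f 29 31 30
f 30 31 32
f 30 32 12
f 31 9 33
f 31 33 32
f 32 33 34
f 32 34 12
f 33 9 35
f 33 35 34
f 34 35 36
f 34 36 12
f 35 9 37
f 35 37 36
f 36 37 38
f 36 38 12
f 37 9 39
f 37 39 38
f 38 39 40
f 38 40 12
f 39 9 10
f 39 10 40
f 40 10 11
f 40 11 12
f 41 52 46
f 41 46 42
f 41 42 48
f 41 48 51
f 41 51 52
f 42 46 50
f 46 52 45
f 52 51 43
f 51 48 47
f 48 42 49
f 44 50 45
f 44 45 43
f 44 43 47
f 44 47 49
f 44 49 50
f 45 50 46
f 43 45 52
f 47 43 51
f 49 47 48
f 50 49 42
f 54 56 53
f 57 54 53
f 53 56 55
f 55 57 53
f 54 60 56
f 58 54 57
f 58 60 54
f 56 60 55
f 59 57 55
f 55 60 59
f 59 58 57
f 60 58 59



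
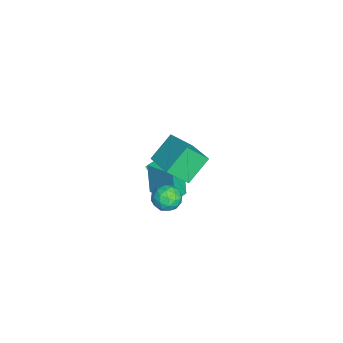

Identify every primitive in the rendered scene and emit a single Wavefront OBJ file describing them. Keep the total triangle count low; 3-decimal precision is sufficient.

v -4.202 -2.253 -4.934
v -3.197 -2.363 -3.396
v -5.221 -0.497 -4.142
v -4.216 -0.606 -2.605
v -3.424 -1.594 -5.395
v -2.419 -1.703 -3.858
v -4.443 0.163 -4.604
v -3.438 0.053 -3.066
v -2.129 -1.361 -3.869
v -2.531 -1.525 -1.814
v -1.172 0.121 -3.563
v -1.574 -0.044 -1.508
v -1.306 -1.916 -3.752
v -1.708 -2.081 -1.697
v -0.349 -0.435 -3.446
v -0.751 -0.599 -1.391
v 1.221 -1.587 1.987
v 0.202 -0.61 3.183
v 0.943 -0.444 0.816
v -0.076 0.533 2.012
v 2.856 -0.593 2.568
v 1.837 0.384 3.764
v 2.578 0.55 1.397
v 1.559 1.527 2.593
v 3.087 -0.073 -0.412
v 3.497 -0.76 -0.037
v 1.863 -0.46 0.217
v 2.273 -1.147 0.592
v 2.465 -0.324 0.85
v 3.221 -0.085 0.461
v 2.139 -1.135 -0.281
v 2.895 -0.896 -0.67
v 2.911 -1.416 0.044
v 3.112 -0.915 0.742
v 2.248 -0.305 -0.562
v 2.449 0.196 0.136
v 3.399 -0.383 -0.28
v 1.961 -0.837 0.46
v 2.074 -0.354 0.612
v 2.314 -0.757 0.832
v 3.237 0.014 0.013
v 3.478 -0.39 0.233
v 2.871 -0.133 0.755
v 1.882 -0.83 -0.053
v 2.123 -1.234 0.167
v 3.046 -0.463 -0.652
v 3.286 -0.866 -0.432
v 2.489 -1.087 -0.575
v 3.296 -1.172 -0.012
v 2.577 -1.399 0.358
v 2.498 -1.392 -0.155
v 2.942 -1.252 -0.384
v 3.414 -0.878 0.399
v 2.695 -1.105 0.769
v 2.808 -0.621 0.92
v 3.252 -0.481 0.691
v 3.07 -1.263 0.446
v 2.665 -0.115 -0.589
v 1.946 -0.342 -0.219
v 2.108 -0.739 -0.511
v 2.552 -0.599 -0.74
v 2.783 0.179 -0.178
v 2.064 -0.048 0.192
v 2.418 0.032 0.564
v 2.862 0.172 0.335
v 2.29 0.043 -0.266
f 2 4 1
f 5 2 1
f 1 4 3
f 3 5 1
f 2 8 4
f 6 2 5
f 6 8 2
f 4 8 3
f 7 5 3
f 3 8 7
f 7 6 5
f 8 6 7
f 10 12 9
f 13 10 9
f 9 12 11
f 11 13 9
f 10 16 12
f 14 10 13
f 14 16 10
f 12 16 11
f 15 13 11
f 11 16 15
f 15 14 13
f 16 14 15
f 18 20 17
f 21 18 17
f 17 20 19
f 19 21 17
f 18 24 20
f 22 18 21
f 22 24 18
f 20 24 19
f 23 21 19
f 19 24 23
f 23 22 21
f 24 22 23
f 25 62 41
f 62 36 65
f 41 65 30
f 62 65 41
f 25 41 37
f 41 30 42
f 37 42 26
f 41 42 37
f 25 37 46
f 37 26 47
f 46 47 32
f 37 47 46
f 25 46 58
f 46 32 61
f 58 61 35
f 46 61 58
f 25 58 62
f 58 35 66
f 62 66 36
f 58 66 62
f 26 42 53
f 42 30 56
f 53 56 34
f 42 56 53
f 30 65 43
f 65 36 64
f 43 64 29
f 65 64 43
f 36 66 63
f 66 35 59
f 63 59 27
f 66 59 63
f 35 61 60
f 61 32 48
f 60 48 31
f 61 48 60
f 32 47 52
f 47 26 49
f 52 49 33
f 47 49 52
f 28 54 40
f 54 34 55
f 40 55 29
f 54 55 40
f 28 40 38
f 40 29 39
f 38 39 27
f 40 39 38
f 28 38 45
f 38 27 44
f 45 44 31
f 38 44 45
f 28 45 50
f 45 31 51
f 50 51 33
f 45 51 50
f 28 50 54
f 50 33 57
f 54 57 34
f 50 57 54
f 29 55 43
f 55 34 56
f 43 56 30
f 55 56 43
f 27 39 63
f 39 29 64
f 63 64 36
f 39 64 63
f 31 44 60
f 44 27 59
f 60 59 35
f 44 59 60
f 33 51 52
f 51 31 48
f 52 48 32
f 51 48 52
f 34 57 53
f 57 33 49
f 53 49 26
f 57 49 53



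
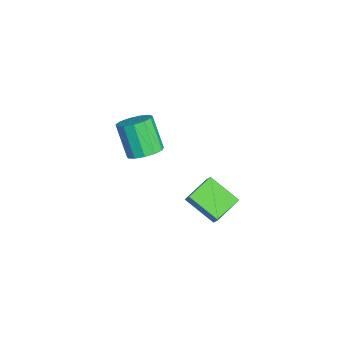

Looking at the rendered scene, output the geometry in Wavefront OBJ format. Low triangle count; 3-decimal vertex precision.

v -2.54 0.879 -1.013
v -1.798 0.265 -0.744
v -2.818 -0.194 1.022
v -3.56 0.421 0.753
v -1.667 0.772 -0.537
v -2.687 0.313 1.229
v -1.813 1.313 -0.48
v -2.833 0.855 1.285
v -2.19 1.717 -0.593
v -3.21 1.258 1.173
v -2.678 1.854 -0.839
v -3.698 1.396 0.927
v -3.122 1.683 -1.14
v -4.142 1.224 0.625
v -3.381 1.256 -1.401
v -4.401 0.797 0.365
v -3.374 0.709 -1.538
v -4.393 0.251 0.227
v -3.101 0.217 -1.509
v -4.121 -0.242 0.257
v -2.651 -0.065 -1.322
v -3.67 -0.524 0.444
v -2.165 -0.047 -1.037
v -3.185 -0.506 0.729
v 2.469 2.298 -0.21
v 1.477 3.481 0.279
v 3.507 3.581 -1.211
v 2.515 4.765 -0.721
v 2.985 2.435 0.501
v 1.993 3.619 0.991
v 4.023 3.719 -0.499
v 3.031 4.902 -0.01
f 2 1 5
f 2 5 3
f 3 5 6
f 3 6 4
f 5 1 7
f 5 7 6
f 6 7 8
f 6 8 4
f 7 1 9
f 7 9 8
f 8 9 10
f 8 10 4
f 9 1 11
f 9 11 10
f 10 11 12
f 10 12 4
f 11 1 13
f 11 13 12
f 12 13 14
f 12 14 4
f 13 1 15
f 13 15 14
f 14 15 16
f 14 16 4
f 15 1 17
f 15 17 16
f 16 17 18
f 16 18 4
f 17 1 19
f 17 19 18
f 18 19 20
f 18 20 4
f 19 1 21
f 19 21 20
f 20 21 22
f 20 22 4
f 21 1 23
f 21 23 22
f 22 23 24
f 22 24 4
f 23 1 2
f 23 2 24
f 24 2 3
f 24 3 4
f 26 28 25
f 29 26 25
f 25 28 27
f 27 29 25
f 26 32 28
f 30 26 29
f 30 32 26
f 28 32 27
f 31 29 27
f 27 32 31
f 31 30 29
f 32 30 31



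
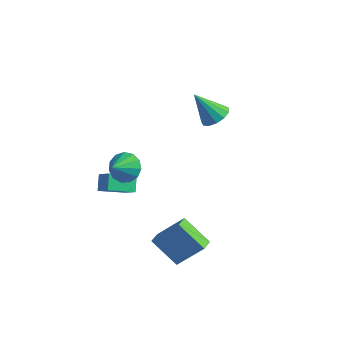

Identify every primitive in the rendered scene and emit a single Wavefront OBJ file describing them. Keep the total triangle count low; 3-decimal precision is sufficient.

v 3.299 -3.528 -4.973
v 1.829 -3.744 -3.694
v 3.051 -2.74 -5.124
v 1.582 -2.955 -3.845
v 4.538 -2.845 -3.435
v 3.069 -3.06 -2.156
v 4.291 -2.056 -3.586
v 2.821 -2.272 -2.307
v -0.906 -2.48 -0.015
v 0.007 -2.264 0.191
v -0.814 -3.62 0.775
v -0.296 -2.025 0.571
v -0.793 -1.931 0.764
v -1.325 -2.011 0.71
v -1.724 -2.24 0.425
v -1.863 -2.546 0.001
v -1.698 -2.83 -0.428
v -1.282 -3.004 -0.727
v -0.746 -3.011 -0.799
v -0.261 -2.85 -0.623
v 0.02 -2.571 -0.253
v -2.866 -1.598 -3.515
v -3.279 -0.975 -2.735
v -3.894 -1.238 -4.346
v -4.307 -0.616 -3.566
v -1.993 -0.344 -4.054
v -2.406 0.278 -3.274
v -3.021 0.015 -4.885
v -3.434 0.638 -4.105
v 0.133 3.889 0.661
v 0.848 4.105 1.164
v -0.853 3.291 2.319
v 0.558 4.521 1.141
v 0.133 4.735 0.966
v -0.291 4.682 0.694
v -0.581 4.376 0.411
v -0.644 3.916 0.208
v -0.46 3.447 0.149
v -0.088 3.118 0.252
v 0.355 3.034 0.485
v 0.727 3.222 0.774
v 0.911 3.621 1.027
f 2 4 1
f 5 2 1
f 1 4 3
f 3 5 1
f 2 8 4
f 6 2 5
f 6 8 2
f 4 8 3
f 7 5 3
f 3 8 7
f 7 6 5
f 8 6 7
f 10 9 12
f 10 12 11
f 12 9 13
f 12 13 11
f 13 9 14
f 13 14 11
f 14 9 15
f 14 15 11
f 15 9 16
f 15 16 11
f 16 9 17
f 16 17 11
f 17 9 18
f 17 18 11
f 18 9 19
f 18 19 11
f 19 9 20
f 19 20 11
f 20 9 21
f 20 21 11
f 21 9 10
f 21 10 11
f 23 25 22
f 26 23 22
f 22 25 24
f 24 26 22
f 23 29 25
f 27 23 26
f 27 29 23
f 25 29 24
f 28 26 24
f 24 29 28
f 28 27 26
f 29 27 28
f 31 30 33
f 31 33 32
f 33 30 34
f 33 34 32
f 34 30 35
f 34 35 32
f 35 30 36
f 35 36 32
f 36 30 37
f 36 37 32
f 37 30 38
f 37 38 32
f 38 30 39
f 38 39 32
f 39 30 40
f 39 40 32
f 40 30 41
f 40 41 32
f 41 30 42
f 41 42 32
f 42 30 31
f 42 31 32



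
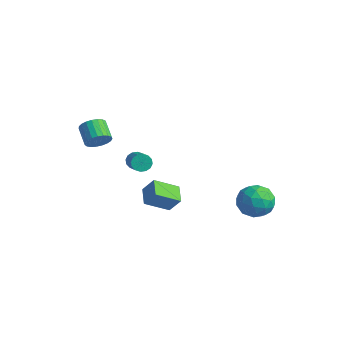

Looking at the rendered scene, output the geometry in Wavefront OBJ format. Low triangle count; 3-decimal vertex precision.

v -2.305 -0.041 -1.496
v -1.938 0.289 -1.887
v -0.687 -0.309 -1.216
v -1.055 -0.639 -0.824
v -1.983 0.483 -1.629
v -0.732 -0.114 -0.958
v -2.114 0.538 -1.336
v -0.864 -0.06 -0.665
v -2.297 0.437 -1.085
v -1.047 -0.161 -0.414
v -2.482 0.208 -0.945
v -1.232 -0.39 -0.273
v -2.62 -0.088 -0.952
v -1.369 -0.685 -0.28
v -2.673 -0.371 -1.104
v -1.422 -0.969 -0.433
v -2.628 -0.566 -1.362
v -1.377 -1.163 -0.691
v -2.496 -0.62 -1.655
v -1.246 -1.218 -0.984
v -2.313 -0.519 -1.906
v -1.063 -1.117 -1.235
v -2.128 -0.29 -2.047
v -0.878 -0.888 -1.375
v -1.991 0.005 -2.04
v -0.74 -0.592 -1.368
v 3.533 4.347 -4.133
v 4.165 4.721 -3.173
v 3.675 2.499 -3.507
v 4.307 2.873 -2.547
v 3.133 3.146 -2.641
v 3.045 4.289 -3.029
v 4.795 2.931 -3.651
v 4.707 4.074 -4.039
v 4.945 3.846 -2.875
v 3.918 3.979 -2.251
v 3.922 3.241 -4.429
v 2.895 3.374 -3.805
v 3.837 4.696 -3.708
v 4.003 2.524 -2.972
v 3.313 2.684 -3.028
v 3.685 2.904 -2.463
v 3.179 4.442 -3.623
v 3.55 4.662 -3.059
v 2.943 3.736 -2.746
v 4.29 2.558 -3.621
v 4.661 2.778 -3.057
v 4.155 4.316 -4.217
v 4.527 4.536 -3.652
v 4.897 3.484 -3.934
v 4.667 4.402 -2.968
v 4.75 3.315 -2.6
v 5.037 3.35 -3.25
v 4.985 4.021 -3.477
v 4.063 4.48 -2.602
v 4.146 3.394 -2.233
v 3.456 3.554 -2.289
v 3.405 4.226 -2.517
v 4.521 3.966 -2.426
v 3.694 3.826 -4.447
v 3.777 2.74 -4.078
v 4.435 2.994 -4.163
v 4.384 3.666 -4.391
v 3.09 3.905 -4.08
v 3.173 2.818 -3.712
v 2.855 3.199 -3.203
v 2.803 3.87 -3.43
v 3.319 3.254 -4.254
v 2.042 -3.099 -0.411
v 2.66 -2.795 0.522
v 2.613 -1.779 -1.22
v 3.23 -1.474 -0.286
v 2.97 -3.746 -0.814
v 3.587 -3.441 0.12
v 3.54 -2.425 -1.622
v 4.158 -2.121 -0.689
v -0.74 -3.923 2.451
v -0.266 -3.601 2.994
v -1.305 -3.215 3.673
v -1.78 -3.537 3.129
v -0.31 -3.352 2.786
v -1.349 -2.965 3.464
v -0.428 -3.201 2.519
v -1.467 -2.815 3.197
v -0.6 -3.175 2.24
v -1.639 -2.789 2.919
v -0.796 -3.278 1.998
v -1.836 -2.892 2.676
v -0.983 -3.493 1.834
v -2.022 -3.107 2.513
v -1.128 -3.782 1.777
v -2.167 -3.396 2.455
v -1.206 -4.096 1.836
v -2.245 -3.71 2.515
v -1.203 -4.38 2.002
v -2.242 -3.993 2.68
v -1.12 -4.584 2.245
v -2.16 -4.198 2.923
v -0.972 -4.675 2.524
v -2.011 -4.289 3.202
v -0.783 -4.635 2.79
v -1.823 -4.249 3.468
v -0.588 -4.473 2.997
v -1.627 -4.086 3.676
v -0.418 -4.215 3.11
v -1.458 -3.829 3.789
v -0.304 -3.907 3.109
v -1.344 -3.521 3.788
f 2 1 5
f 2 5 3
f 3 5 6
f 3 6 4
f 5 1 7
f 5 7 6
f 6 7 8
f 6 8 4
f 7 1 9
f 7 9 8
f 8 9 10
f 8 10 4
f 9 1 11
f 9 11 10
f 10 11 12
f 10 12 4
f 11 1 13
f 11 13 12
f 12 13 14
f 12 14 4
f 13 1 15
f 13 15 14
f 14 15 16
f 14 16 4
f 15 1 17
f 15 17 16
f 16 17 18
f 16 18 4
f 17 1 19
f 17 19 18
f 18 19 20
f 18 20 4
f 19 1 21
f 19 21 20
f 20 21 22
f 20 22 4
f 21 1 23
f 21 23 22
f 22 23 24
f 22 24 4
f 23 1 25
f 23 25 24
f 24 25 26
f 24 26 4
f 25 1 2
f 25 2 26
f 26 2 3
f 26 3 4
f 27 64 43
f 64 38 67
f 43 67 32
f 64 67 43
f 27 43 39
f 43 32 44
f 39 44 28
f 43 44 39
f 27 39 48
f 39 28 49
f 48 49 34
f 39 49 48
f 27 48 60
f 48 34 63
f 60 63 37
f 48 63 60
f 27 60 64
f 60 37 68
f 64 68 38
f 60 68 64
f 28 44 55
f 44 32 58
f 55 58 36
f 44 58 55
f 32 67 45
f 67 38 66
f 45 66 31
f 67 66 45
f 38 68 65
f 68 37 61
f 65 61 29
f 68 61 65
f 37 63 62
f 63 34 50
f 62 50 33
f 63 50 62
f 34 49 54
f 49 28 51
f 54 51 35
f 49 51 54
f 30 56 42
f 56 36 57
f 42 57 31
f 56 57 42
f 30 42 40
f 42 31 41
f 40 41 29
f 42 41 40
f 30 40 47
f 40 29 46
f 47 46 33
f 40 46 47
f 30 47 52
f 47 33 53
f 52 53 35
f 47 53 52
f 30 52 56
f 52 35 59
f 56 59 36
f 52 59 56
f 31 57 45
f 57 36 58
f 45 58 32
f 57 58 45
f 29 41 65
f 41 31 66
f 65 66 38
f 41 66 65
f 33 46 62
f 46 29 61
f 62 61 37
f 46 61 62
f 35 53 54
f 53 33 50
f 54 50 34
f 53 50 54
f 36 59 55
f 59 35 51
f 55 51 28
f 59 51 55
f 70 72 69
f 73 70 69
f 69 72 71
f 71 73 69
f 70 76 72
f 74 70 73
f 74 76 70
f 72 76 71
f 75 73 71
f 71 76 75
f 75 74 73
f 76 74 75
f 78 77 81
f 78 81 79
f 79 81 82
f 79 82 80
f 81 77 83
f 81 83 82
f 82 83 84
f 82 84 80
f 83 77 85
f 83 85 84
f 84 85 86
f 84 86 80
f 85 77 87
f 85 87 86
f 86 87 88
f 86 88 80
f 87 77 89
f 87 89 88
f 88 89 90
f 88 90 80
f 89 77 91
f 89 91 90
f 90 91 92
f 90 92 80
f 91 77 93
f 91 93 92
f 92 93 94
f 92 94 80
f 93 77 95
f 93 95 94
f 94 95 96
f 94 96 80
f 95 77 97
f 95 97 96
f 96 97 98
f 96 98 80
f 97 77 99
f 97 99 98
f 98 99 100
f 98 100 80
f 99 77 101
f 99 101 100
f 100 101 102
f 100 102 80
f 101 77 103
f 101 103 102
f 102 103 104
f 102 104 80
f 103 77 105
f 103 105 104
f 104 105 106
f 104 106 80
f 105 77 107
f 105 107 106
f 106 107 108
f 106 108 80
f 107 77 78
f 107 78 108
f 108 78 79
f 108 79 80



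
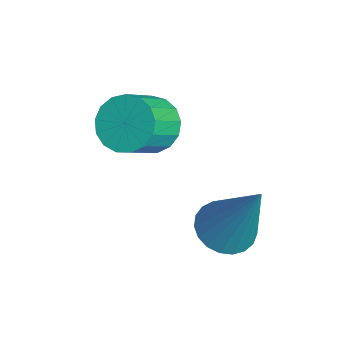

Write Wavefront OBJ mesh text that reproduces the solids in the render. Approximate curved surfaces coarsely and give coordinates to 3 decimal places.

v 2.48 3.172 -1.707
v 3.04 3.432 -2.014
v 3.3 3.668 0.207
v 2.868 3.661 -2
v 2.629 3.806 -1.935
v 2.364 3.841 -1.83
v 2.119 3.761 -1.705
v 1.937 3.578 -1.579
v 1.848 3.326 -1.476
v 1.869 3.047 -1.412
v 1.995 2.789 -1.4
v 2.205 2.598 -1.44
v 2.462 2.506 -1.527
v 2.723 2.529 -1.644
v 2.942 2.664 -1.773
v 3.08 2.886 -1.89
v 3.115 3.158 -1.975
v 0.465 2.053 0.103
v 1.029 2.056 -0.328
v 1.578 1.39 0.385
v 1.015 1.387 0.817
v 1.083 2.321 -0.122
v 1.632 1.655 0.591
v 0.995 2.524 0.135
v 1.545 1.858 0.849
v 0.786 2.62 0.386
v 1.335 1.954 1.099
v 0.504 2.586 0.571
v 1.053 1.92 1.285
v 0.212 2.429 0.649
v 0.761 1.763 1.363
v -0.021 2.187 0.603
v 0.528 1.521 1.316
v -0.143 1.914 0.441
v 0.406 1.248 1.155
v -0.126 1.672 0.203
v 0.424 1.006 0.916
v 0.027 1.518 -0.059
v 0.576 0.852 0.655
v 0.28 1.487 -0.283
v 0.83 0.821 0.43
v 0.576 1.585 -0.419
v 1.125 0.919 0.295
v 0.846 1.79 -0.435
v 1.396 1.124 0.278
f 2 1 4
f 2 4 3
f 4 1 5
f 4 5 3
f 5 1 6
f 5 6 3
f 6 1 7
f 6 7 3
f 7 1 8
f 7 8 3
f 8 1 9
f 8 9 3
f 9 1 10
f 9 10 3
f 10 1 11
f 10 11 3
f 11 1 12
f 11 12 3
f 12 1 13
f 12 13 3
f 13 1 14
f 13 14 3
f 14 1 15
f 14 15 3
f 15 1 16
f 15 16 3
f 16 1 17
f 16 17 3
f 17 1 2
f 17 2 3
f 19 18 22
f 19 22 20
f 20 22 23
f 20 23 21
f 22 18 24
f 22 24 23
f 23 24 25
f 23 25 21
f 24 18 26
f 24 26 25
f 25 26 27
f 25 27 21
f 26 18 28
f 26 28 27
f 27 28 29
f 27 29 21
f 28 18 30
f 28 30 29
f 29 30 31
f 29 31 21
f 30 18 32
f 30 32 31
f 31 32 33
f 31 33 21
f 32 18 34
f 32 34 33
f 33 34 35
f 33 35 21
f 34 18 36
f 34 36 35
f 35 36 37
f 35 37 21
f 36 18 38
f 36 38 37
f 37 38 39
f 37 39 21
f 38 18 40
f 38 40 39
f 39 40 41
f 39 41 21
f 40 18 42
f 40 42 41
f 41 42 43
f 41 43 21
f 42 18 44
f 42 44 43
f 43 44 45
f 43 45 21
f 44 18 19
f 44 19 45
f 45 19 20
f 45 20 21



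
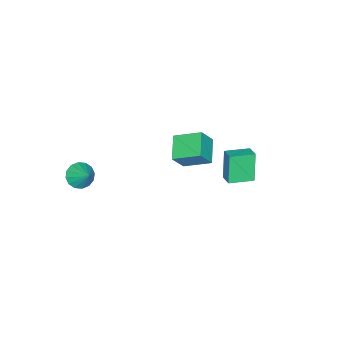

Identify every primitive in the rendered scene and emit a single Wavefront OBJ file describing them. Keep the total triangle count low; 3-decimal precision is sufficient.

v -3.152 -0.964 -3.928
v -4.56 -1.69 -3.233
v -3.628 0.681 -3.176
v -5.036 -0.045 -2.481
v -2.384 -1.295 -2.719
v -3.792 -2.021 -2.024
v -2.86 0.35 -1.967
v -4.268 -0.376 -1.272
v -1.595 4.164 -0.655
v -2.192 3.877 1.147
v -1.038 4.81 -0.368
v -1.636 4.523 1.434
v -0.484 3.117 -0.454
v -1.082 2.83 1.348
v 0.072 3.763 -0.167
v -0.525 3.476 1.635
v 3.094 -4.102 -0.811
v 3.526 -3.714 -1.472
v 3.626 -3.158 0.091
v 3.123 -3.503 -1.455
v 2.712 -3.453 -1.265
v 2.403 -3.577 -0.954
v 2.28 -3.841 -0.604
v 2.375 -4.176 -0.31
v 2.662 -4.49 -0.15
v 3.066 -4.701 -0.167
v 3.477 -4.751 -0.356
v 3.785 -4.628 -0.668
v 3.909 -4.363 -1.018
v 3.814 -4.029 -1.312
f 2 4 1
f 5 2 1
f 1 4 3
f 3 5 1
f 2 8 4
f 6 2 5
f 6 8 2
f 4 8 3
f 7 5 3
f 3 8 7
f 7 6 5
f 8 6 7
f 10 12 9
f 13 10 9
f 9 12 11
f 11 13 9
f 10 16 12
f 14 10 13
f 14 16 10
f 12 16 11
f 15 13 11
f 11 16 15
f 15 14 13
f 16 14 15
f 18 17 20
f 18 20 19
f 20 17 21
f 20 21 19
f 21 17 22
f 21 22 19
f 22 17 23
f 22 23 19
f 23 17 24
f 23 24 19
f 24 17 25
f 24 25 19
f 25 17 26
f 25 26 19
f 26 17 27
f 26 27 19
f 27 17 28
f 27 28 19
f 28 17 29
f 28 29 19
f 29 17 30
f 29 30 19
f 30 17 18
f 30 18 19



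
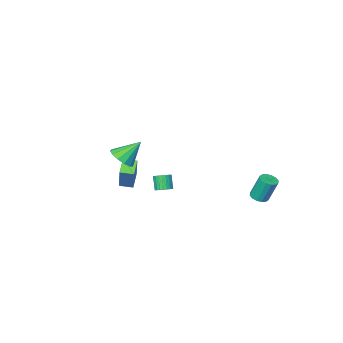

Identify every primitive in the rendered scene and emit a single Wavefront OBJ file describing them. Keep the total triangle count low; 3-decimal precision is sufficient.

v 1.711 -1.565 -3.18
v 1.073 -2.232 -2.6
v 2.258 -0.571 -1.437
v 1.62 -1.238 -0.857
v 2.34 -2.082 -3.083
v 1.702 -2.749 -2.503
v 2.887 -1.088 -1.34
v 2.249 -1.755 -0.76
v -3.374 3.654 -2.985
v -2.822 3.763 -2.896
v -3.153 4.215 -1.387
v -3.706 4.106 -1.475
v -2.935 4.016 -2.997
v -3.266 4.469 -1.488
v -3.165 4.173 -3.094
v -3.496 4.625 -1.585
v -3.452 4.19 -3.162
v -3.783 4.642 -1.653
v -3.718 4.063 -3.183
v -4.049 4.516 -1.674
v -3.891 3.827 -3.15
v -4.223 4.28 -1.641
v -3.927 3.545 -3.073
v -4.258 3.997 -1.564
v -3.814 3.291 -2.972
v -4.145 3.744 -1.463
v -3.584 3.135 -2.875
v -3.915 3.587 -1.366
v -3.297 3.118 -2.807
v -3.628 3.57 -1.298
v -3.031 3.244 -2.786
v -3.362 3.697 -1.277
v -2.857 3.48 -2.819
v -3.189 3.933 -1.31
v 4.48 1.793 1.651
v 5.115 1.896 2.176
v 3.48 2.167 2.789
v 5.042 2.312 1.975
v 4.79 2.563 1.671
v 4.44 2.57 1.361
v 4.102 2.33 1.143
v 3.885 1.92 1.087
v 3.856 1.47 1.209
v 4.026 1.122 1.472
v 4.339 0.988 1.792
v 4.698 1.109 2.067
v 4.987 1.448 2.21
v -0.261 -1.392 -3.894
v 0.001 -1.02 -3.622
v -0.198 -1.516 -2.753
v -0.459 -1.888 -3.026
v -0.191 -0.943 -3.621
v -0.39 -1.439 -2.753
v -0.393 -0.934 -3.663
v -0.592 -1.43 -2.794
v -0.576 -0.995 -3.739
v -0.774 -1.491 -2.871
v -0.71 -1.116 -3.839
v -0.909 -1.613 -2.971
v -0.776 -1.279 -3.948
v -0.975 -1.776 -3.079
v -0.763 -1.46 -4.048
v -0.962 -1.956 -3.18
v -0.674 -1.63 -4.125
v -0.873 -2.126 -3.257
v -0.522 -1.764 -4.167
v -0.721 -2.26 -3.298
v -0.33 -1.841 -4.167
v -0.529 -2.337 -3.299
v -0.128 -1.85 -4.126
v -0.327 -2.346 -3.257
v 0.054 -1.789 -4.049
v -0.144 -2.285 -3.181
v 0.189 -1.667 -3.949
v -0.01 -2.164 -3.081
v 0.255 -1.504 -3.841
v 0.056 -2.001 -2.972
v 0.242 -1.324 -3.74
v 0.043 -1.82 -2.872
v 0.153 -1.154 -3.663
v -0.046 -1.65 -2.795
f 2 4 1
f 5 2 1
f 1 4 3
f 3 5 1
f 2 8 4
f 6 2 5
f 6 8 2
f 4 8 3
f 7 5 3
f 3 8 7
f 7 6 5
f 8 6 7
f 10 9 13
f 10 13 11
f 11 13 14
f 11 14 12
f 13 9 15
f 13 15 14
f 14 15 16
f 14 16 12
f 15 9 17
f 15 17 16
f 16 17 18
f 16 18 12
f 17 9 19
f 17 19 18
f 18 19 20
f 18 20 12
f 19 9 21
f 19 21 20
f 20 21 22
f 20 22 12
f 21 9 23
f 21 23 22
f 22 23 24
f 22 24 12
f 23 9 25
f 23 25 24
f 24 25 26
f 24 26 12
f 25 9 27
f 25 27 26
f 26 27 28
f 26 28 12
f 27 9 29
f 27 29 28
f 28 29 30
f 28 30 12
f 29 9 31
f 29 31 30
f 30 31 32
f 30 32 12
f 31 9 33
f 31 33 32
f 32 33 34
f 32 34 12
f 33 9 10
f 33 10 34
f 34 10 11
f 34 11 12
f 36 35 38
f 36 38 37
f 38 35 39
f 38 39 37
f 39 35 40
f 39 40 37
f 40 35 41
f 40 41 37
f 41 35 42
f 41 42 37
f 42 35 43
f 42 43 37
f 43 35 44
f 43 44 37
f 44 35 45
f 44 45 37
f 45 35 46
f 45 46 37
f 46 35 47
f 46 47 37
f 47 35 36
f 47 36 37
f 49 48 52
f 49 52 50
f 50 52 53
f 50 53 51
f 52 48 54
f 52 54 53
f 53 54 55
f 53 55 51
f 54 48 56
f 54 56 55
f 55 56 57
f 55 57 51
f 56 48 58
f 56 58 57
f 57 58 59
f 57 59 51
f 58 48 60
f 58 60 59
f 59 60 61
f 59 61 51
f 60 48 62
f 60 62 61
f 61 62 63
f 61 63 51
f 62 48 64
f 62 64 63
f 63 64 65
f 63 65 51
f 64 48 66
f 64 66 65
f 65 66 67
f 65 67 51
f 66 48 68
f 66 68 67
f 67 68 69
f 67 69 51
f 68 48 70
f 68 70 69
f 69 70 71
f 69 71 51
f 70 48 72
f 70 72 71
f 71 72 73
f 71 73 51
f 72 48 74
f 72 74 73
f 73 74 75
f 73 75 51
f 74 48 76
f 74 76 75
f 75 76 77
f 75 77 51
f 76 48 78
f 76 78 77
f 77 78 79
f 77 79 51
f 78 48 80
f 78 80 79
f 79 80 81
f 79 81 51
f 80 48 49
f 80 49 81
f 81 49 50
f 81 50 51



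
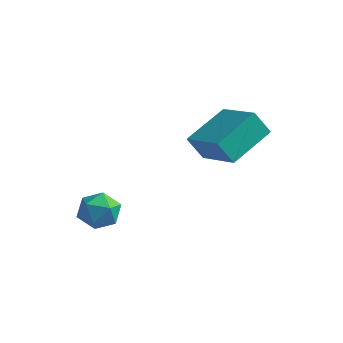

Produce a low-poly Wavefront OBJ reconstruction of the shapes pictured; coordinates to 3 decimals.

v 0.338 -0.165 0.832
v 1.062 -0.367 0.92
v 0.038 -1.333 0.62
v 0.762 -1.535 0.708
v 0.361 -1.295 1.304
v 0.546 -0.573 1.434
v 0.554 -1.127 0.106
v 0.739 -0.405 0.236
v 1.196 -0.962 0.471
v 1.076 -1.065 1.212
v 0.024 -0.635 0.328
v -0.096 -0.738 1.069
v 3.554 1.174 3.583
v 4.04 2.734 4.211
v 2.139 1.885 2.912
v 2.624 3.445 3.539
v 4.036 1.355 2.761
v 4.521 2.915 3.388
v 2.62 2.066 2.089
v 3.106 3.626 2.717
f 1 12 6
f 1 6 2
f 1 2 8
f 1 8 11
f 1 11 12
f 2 6 10
f 6 12 5
f 12 11 3
f 11 8 7
f 8 2 9
f 4 10 5
f 4 5 3
f 4 3 7
f 4 7 9
f 4 9 10
f 5 10 6
f 3 5 12
f 7 3 11
f 9 7 8
f 10 9 2
f 14 16 13
f 17 14 13
f 13 16 15
f 15 17 13
f 14 20 16
f 18 14 17
f 18 20 14
f 16 20 15
f 19 17 15
f 15 20 19
f 19 18 17
f 20 18 19



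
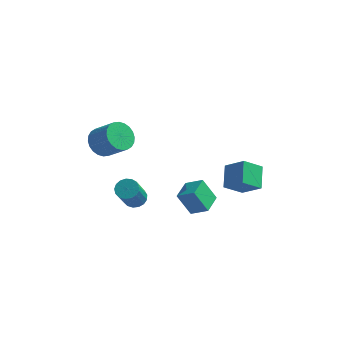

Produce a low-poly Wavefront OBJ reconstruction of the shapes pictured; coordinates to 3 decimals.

v -1.502 1.672 -3.301
v -1.15 1.241 -3.617
v -1.167 0.097 -2.075
v -1.518 0.528 -1.759
v -0.942 1.42 -3.482
v -0.958 0.276 -1.94
v -0.862 1.657 -3.305
v -0.878 0.513 -1.763
v -0.929 1.898 -3.128
v -0.945 0.754 -1.586
v -1.126 2.086 -2.99
v -1.143 0.942 -1.448
v -1.41 2.18 -2.923
v -1.427 1.036 -1.381
v -1.715 2.158 -2.943
v -1.731 1.014 -1.401
v -1.971 2.024 -3.045
v -1.987 0.88 -1.503
v -2.12 1.809 -3.205
v -2.136 0.665 -1.664
v -2.127 1.564 -3.388
v -2.143 0.419 -1.846
v -1.99 1.343 -3.551
v -2.007 0.198 -2.009
v -1.742 1.197 -3.656
v -1.759 0.053 -2.114
v -1.439 1.16 -3.68
v -1.455 0.016 -2.138
v -2.073 -1.328 2.95
v -1.507 -1.029 2.392
v -0.44 -1.332 3.311
v -1.007 -1.632 3.87
v -1.578 -0.755 2.565
v -0.512 -1.058 3.484
v -1.724 -0.569 2.797
v -0.658 -0.872 3.716
v -1.924 -0.498 3.052
v -0.858 -0.801 3.971
v -2.147 -0.553 3.291
v -1.08 -0.856 4.21
v -2.358 -0.727 3.479
v -1.291 -1.03 4.398
v -2.526 -0.992 3.586
v -1.459 -1.295 4.506
v -2.625 -1.308 3.597
v -1.558 -1.611 4.516
v -2.64 -1.628 3.509
v -1.573 -1.931 4.428
v -2.568 -1.902 3.336
v -1.502 -2.205 4.255
v -2.422 -2.088 3.104
v -1.356 -2.391 4.023
v -2.222 -2.159 2.849
v -1.156 -2.462 3.768
v -2 -2.104 2.61
v -0.933 -2.407 3.529
v -1.789 -1.93 2.422
v -0.722 -2.233 3.341
v -1.621 -1.665 2.314
v -0.554 -1.968 3.234
v -1.522 -1.349 2.304
v -0.455 -1.652 3.223
v 3.871 2.561 -1.503
v 3.594 3.703 -0.741
v 2.799 2.858 -2.336
v 2.522 3.999 -1.575
v 4.658 3.261 -2.265
v 4.381 4.402 -1.504
v 3.586 3.557 -3.099
v 3.309 4.699 -2.337
v 2.327 -3.306 1.543
v 3.198 -3.391 2.047
v 2.388 -2.161 1.63
v 3.259 -2.246 2.134
v 3.001 -3.254 0.386
v 3.872 -3.339 0.89
v 3.062 -2.109 0.473
v 3.933 -2.194 0.977
f 2 1 5
f 2 5 3
f 3 5 6
f 3 6 4
f 5 1 7
f 5 7 6
f 6 7 8
f 6 8 4
f 7 1 9
f 7 9 8
f 8 9 10
f 8 10 4
f 9 1 11
f 9 11 10
f 10 11 12
f 10 12 4
f 11 1 13
f 11 13 12
f 12 13 14
f 12 14 4
f 13 1 15
f 13 15 14
f 14 15 16
f 14 16 4
f 15 1 17
f 15 17 16
f 16 17 18
f 16 18 4
f 17 1 19
f 17 19 18
f 18 19 20
f 18 20 4
f 19 1 21
f 19 21 20
f 20 21 22
f 20 22 4
f 21 1 23
f 21 23 22
f 22 23 24
f 22 24 4
f 23 1 25
f 23 25 24
f 24 25 26
f 24 26 4
f 25 1 27
f 25 27 26
f 26 27 28
f 26 28 4
f 27 1 2
f 27 2 28
f 28 2 3
f 28 3 4
f 30 29 33
f 30 33 31
f 31 33 34
f 31 34 32
f 33 29 35
f 33 35 34
f 34 35 36
f 34 36 32
f 35 29 37
f 35 37 36
f 36 37 38
f 36 38 32
f 37 29 39
f 37 39 38
f 38 39 40
f 38 40 32
f 39 29 41
f 39 41 40
f 40 41 42
f 40 42 32
f 41 29 43
f 41 43 42
f 42 43 44
f 42 44 32
f 43 29 45
f 43 45 44
f 44 45 46
f 44 46 32
f 45 29 47
f 45 47 46
f 46 47 48
f 46 48 32
f 47 29 49
f 47 49 48
f 48 49 50
f 48 50 32
f 49 29 51
f 49 51 50
f 50 51 52
f 50 52 32
f 51 29 53
f 51 53 52
f 52 53 54
f 52 54 32
f 53 29 55
f 53 55 54
f 54 55 56
f 54 56 32
f 55 29 57
f 55 57 56
f 56 57 58
f 56 58 32
f 57 29 59
f 57 59 58
f 58 59 60
f 58 60 32
f 59 29 61
f 59 61 60
f 60 61 62
f 60 62 32
f 61 29 30
f 61 30 62
f 62 30 31
f 62 31 32
f 64 66 63
f 67 64 63
f 63 66 65
f 65 67 63
f 64 70 66
f 68 64 67
f 68 70 64
f 66 70 65
f 69 67 65
f 65 70 69
f 69 68 67
f 70 68 69
f 72 74 71
f 75 72 71
f 71 74 73
f 73 75 71
f 72 78 74
f 76 72 75
f 76 78 72
f 74 78 73
f 77 75 73
f 73 78 77
f 77 76 75
f 78 76 77



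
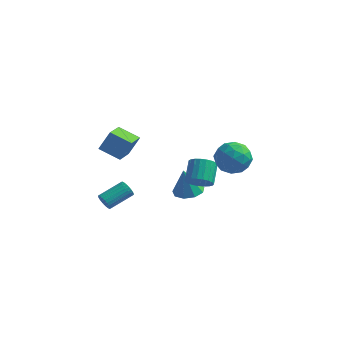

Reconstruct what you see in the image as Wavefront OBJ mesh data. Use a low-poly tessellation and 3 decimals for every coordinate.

v 3.367 1.776 4.143
v 4.461 2.14 4.048
v 3.539 0.84 2.532
v 4.633 1.204 2.437
v 4.345 0.446 3.262
v 4.239 1.024 4.258
v 3.761 1.956 2.322
v 3.655 2.534 3.318
v 4.705 2.251 2.923
v 5.065 1.318 3.504
v 2.935 1.662 3.076
v 3.295 0.729 3.657
v 3.899 2.04 4.237
v 4.101 0.94 2.343
v 3.932 0.494 2.828
v 4.575 0.708 2.772
v 3.768 1.385 4.36
v 4.411 1.598 4.304
v 4.343 0.603 3.842
v 3.589 1.382 2.276
v 4.232 1.595 2.22
v 3.425 2.272 3.808
v 4.068 2.486 3.752
v 3.657 2.377 2.738
v 4.685 2.319 3.52
v 4.786 1.769 2.573
v 4.274 2.211 2.506
v 4.212 2.551 3.091
v 4.897 1.771 3.861
v 4.998 1.22 2.914
v 4.829 0.775 3.399
v 4.766 1.115 3.984
v 5.04 1.836 3.2
v 3.002 1.76 3.666
v 3.103 1.209 2.719
v 3.234 1.865 2.596
v 3.171 2.205 3.181
v 3.214 1.211 4.007
v 3.315 0.661 3.06
v 3.788 0.429 3.489
v 3.726 0.769 4.074
v 2.96 1.144 3.38
v -3.16 3.342 0.688
v -2.96 1.652 1.277
v -4.525 3.379 1.258
v -4.325 1.689 1.847
v -2.635 3.831 1.913
v -2.435 2.141 2.502
v -4 3.868 2.483
v -3.8 2.178 3.072
v 0.376 3.928 -2.002
v 1.156 4.464 -1.841
v 0.104 3.792 -0.238
v 0.626 4.849 -1.892
v -0.021 4.802 -1.995
v -0.482 4.347 -2.102
v -0.542 3.696 -2.161
v -0.172 3.153 -2.146
v 0.454 2.973 -2.064
v 1.043 3.24 -1.953
v 1.321 3.829 -1.864
v -3.276 0.028 -1.429
v -2.947 0.017 -1.906
v -2.034 1.32 -1.308
v -2.364 1.332 -0.831
v -3.11 0.16 -1.969
v -2.198 1.464 -1.371
v -3.299 0.283 -1.95
v -2.387 1.587 -1.351
v -3.484 0.367 -1.851
v -2.572 1.671 -1.253
v -3.638 0.4 -1.688
v -2.726 1.704 -1.09
v -3.737 0.376 -1.486
v -2.824 1.68 -0.887
v -3.765 0.299 -1.275
v -2.853 1.603 -0.676
v -3.719 0.181 -1.088
v -2.807 1.485 -0.489
v -3.606 0.04 -0.952
v -2.693 1.343 -0.354
v -3.442 -0.104 -0.889
v -2.53 1.2 -0.291
v -3.253 -0.227 -0.909
v -2.341 1.077 -0.31
v -3.068 -0.311 -1.007
v -2.156 0.993 -0.409
v -2.914 -0.344 -1.17
v -2.002 0.96 -0.572
v -2.816 -0.32 -1.373
v -1.903 0.984 -0.774
v -2.787 -0.243 -1.584
v -1.875 1.061 -0.985
v -2.833 -0.125 -1.771
v -1.921 1.179 -1.172
v 2.509 0.158 1.686
v 2.94 0.639 1.182
v 2.723 1.764 2.07
v 2.291 1.282 2.574
v 2.624 0.674 1.06
v 2.406 1.799 1.948
v 2.288 0.62 1.046
v 2.07 1.745 1.934
v 1.99 0.486 1.143
v 1.772 1.611 2.031
v 1.781 0.295 1.333
v 1.564 1.42 2.222
v 1.699 0.08 1.585
v 1.481 1.205 2.474
v 1.756 -0.121 1.854
v 1.539 1.004 2.743
v 1.944 -0.274 2.094
v 1.726 0.851 2.983
v 2.229 -0.353 2.263
v 2.012 0.772 3.152
v 2.563 -0.343 2.333
v 2.345 0.782 3.221
v 2.887 -0.247 2.29
v 2.67 0.878 3.179
v 3.146 -0.081 2.143
v 2.929 1.044 3.032
v 3.295 0.127 1.917
v 3.077 1.252 2.806
v 3.308 0.339 1.651
v 3.09 1.464 2.54
v 3.182 0.521 1.391
v 2.965 1.646 2.279
f 1 38 17
f 38 12 41
f 17 41 6
f 38 41 17
f 1 17 13
f 17 6 18
f 13 18 2
f 17 18 13
f 1 13 22
f 13 2 23
f 22 23 8
f 13 23 22
f 1 22 34
f 22 8 37
f 34 37 11
f 22 37 34
f 1 34 38
f 34 11 42
f 38 42 12
f 34 42 38
f 2 18 29
f 18 6 32
f 29 32 10
f 18 32 29
f 6 41 19
f 41 12 40
f 19 40 5
f 41 40 19
f 12 42 39
f 42 11 35
f 39 35 3
f 42 35 39
f 11 37 36
f 37 8 24
f 36 24 7
f 37 24 36
f 8 23 28
f 23 2 25
f 28 25 9
f 23 25 28
f 4 30 16
f 30 10 31
f 16 31 5
f 30 31 16
f 4 16 14
f 16 5 15
f 14 15 3
f 16 15 14
f 4 14 21
f 14 3 20
f 21 20 7
f 14 20 21
f 4 21 26
f 21 7 27
f 26 27 9
f 21 27 26
f 4 26 30
f 26 9 33
f 30 33 10
f 26 33 30
f 5 31 19
f 31 10 32
f 19 32 6
f 31 32 19
f 3 15 39
f 15 5 40
f 39 40 12
f 15 40 39
f 7 20 36
f 20 3 35
f 36 35 11
f 20 35 36
f 9 27 28
f 27 7 24
f 28 24 8
f 27 24 28
f 10 33 29
f 33 9 25
f 29 25 2
f 33 25 29
f 44 46 43
f 47 44 43
f 43 46 45
f 45 47 43
f 44 50 46
f 48 44 47
f 48 50 44
f 46 50 45
f 49 47 45
f 45 50 49
f 49 48 47
f 50 48 49
f 52 51 54
f 52 54 53
f 54 51 55
f 54 55 53
f 55 51 56
f 55 56 53
f 56 51 57
f 56 57 53
f 57 51 58
f 57 58 53
f 58 51 59
f 58 59 53
f 59 51 60
f 59 60 53
f 60 51 61
f 60 61 53
f 61 51 52
f 61 52 53
f 63 62 66
f 63 66 64
f 64 66 67
f 64 67 65
f 66 62 68
f 66 68 67
f 67 68 69
f 67 69 65
f 68 62 70
f 68 70 69
f 69 70 71
f 69 71 65
f 70 62 72
f 70 72 71
f 71 72 73
f 71 73 65
f 72 62 74
f 72 74 73
f 73 74 75
f 73 75 65
f 74 62 76
f 74 76 75
f 75 76 77
f 75 77 65
f 76 62 78
f 76 78 77
f 77 78 79
f 77 79 65
f 78 62 80
f 78 80 79
f 79 80 81
f 79 81 65
f 80 62 82
f 80 82 81
f 81 82 83
f 81 83 65
f 82 62 84
f 82 84 83
f 83 84 85
f 83 85 65
f 84 62 86
f 84 86 85
f 85 86 87
f 85 87 65
f 86 62 88
f 86 88 87
f 87 88 89
f 87 89 65
f 88 62 90
f 88 90 89
f 89 90 91
f 89 91 65
f 90 62 92
f 90 92 91
f 91 92 93
f 91 93 65
f 92 62 94
f 92 94 93
f 93 94 95
f 93 95 65
f 94 62 63
f 94 63 95
f 95 63 64
f 95 64 65
f 97 96 100
f 97 100 98
f 98 100 101
f 98 101 99
f 100 96 102
f 100 102 101
f 101 102 103
f 101 103 99
f 102 96 104
f 102 104 103
f 103 104 105
f 103 105 99
f 104 96 106
f 104 106 105
f 105 106 107
f 105 107 99
f 106 96 108
f 106 108 107
f 107 108 109
f 107 109 99
f 108 96 110
f 108 110 109
f 109 110 111
f 109 111 99
f 110 96 112
f 110 112 111
f 111 112 113
f 111 113 99
f 112 96 114
f 112 114 113
f 113 114 115
f 113 115 99
f 114 96 116
f 114 116 115
f 115 116 117
f 115 117 99
f 116 96 118
f 116 118 117
f 117 118 119
f 117 119 99
f 118 96 120
f 118 120 119
f 119 120 121
f 119 121 99
f 120 96 122
f 120 122 121
f 121 122 123
f 121 123 99
f 122 96 124
f 122 124 123
f 123 124 125
f 123 125 99
f 124 96 126
f 124 126 125
f 125 126 127
f 125 127 99
f 126 96 97
f 126 97 127
f 127 97 98
f 127 98 99

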